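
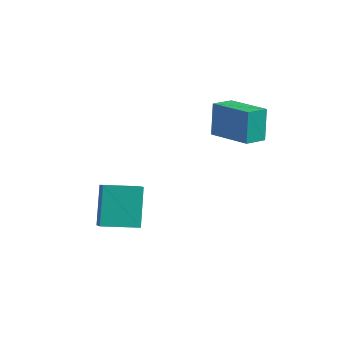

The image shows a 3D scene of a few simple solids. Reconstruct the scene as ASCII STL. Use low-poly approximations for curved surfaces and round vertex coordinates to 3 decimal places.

solid 
facet normal -0.699 0.501 -0.510
outer loop
vertex -4.929 -1.099 -1.913
vertex -3.767 0.249 -2.181
vertex -4.256 -2.048 -3.768
endloop
endfacet
facet normal -0.646 -0.749 0.149
outer loop
vertex -3.613 -2.509 -3.299
vertex -4.929 -1.099 -1.913
vertex -4.256 -2.048 -3.768
endloop
endfacet
facet normal -0.699 0.501 -0.510
outer loop
vertex -4.256 -2.048 -3.768
vertex -3.767 0.249 -2.181
vertex -3.094 -0.7 -4.036
endloop
endfacet
facet normal 0.307 -0.433 -0.847
outer loop
vertex -3.094 -0.7 -4.036
vertex -3.613 -2.509 -3.299
vertex -4.256 -2.048 -3.768
endloop
endfacet
facet normal -0.307 0.433 0.847
outer loop
vertex -4.929 -1.099 -1.913
vertex -3.124 -0.212 -1.712
vertex -3.767 0.249 -2.181
endloop
endfacet
facet normal -0.646 -0.749 0.149
outer loop
vertex -4.286 -1.56 -1.444
vertex -4.929 -1.099 -1.913
vertex -3.613 -2.509 -3.299
endloop
endfacet
facet normal -0.307 0.433 0.847
outer loop
vertex -4.286 -1.56 -1.444
vertex -3.124 -0.212 -1.712
vertex -4.929 -1.099 -1.913
endloop
endfacet
facet normal 0.646 0.749 -0.149
outer loop
vertex -3.767 0.249 -2.181
vertex -3.124 -0.212 -1.712
vertex -3.094 -0.7 -4.036
endloop
endfacet
facet normal 0.307 -0.433 -0.847
outer loop
vertex -2.451 -1.161 -3.567
vertex -3.613 -2.509 -3.299
vertex -3.094 -0.7 -4.036
endloop
endfacet
facet normal 0.646 0.749 -0.149
outer loop
vertex -3.094 -0.7 -4.036
vertex -3.124 -0.212 -1.712
vertex -2.451 -1.161 -3.567
endloop
endfacet
facet normal 0.699 -0.501 0.510
outer loop
vertex -2.451 -1.161 -3.567
vertex -4.286 -1.56 -1.444
vertex -3.613 -2.509 -3.299
endloop
endfacet
facet normal 0.699 -0.501 0.510
outer loop
vertex -3.124 -0.212 -1.712
vertex -4.286 -1.56 -1.444
vertex -2.451 -1.161 -3.567
endloop
endfacet
facet normal -0.983 0.083 -0.164
outer loop
vertex -2.5 3.717 2.084
vertex -2.364 4.843 1.842
vertex -2.249 3.32 0.378
endloop
endfacet
facet normal -0.117 -0.971 0.209
outer loop
vertex -0.096 3.137 0.738
vertex -2.5 3.717 2.084
vertex -2.249 3.32 0.378
endloop
endfacet
facet normal -0.983 0.084 -0.165
outer loop
vertex -2.249 3.32 0.378
vertex -2.364 4.843 1.842
vertex -2.112 4.446 0.136
endloop
endfacet
facet normal 0.142 -0.224 -0.964
outer loop
vertex -2.112 4.446 0.136
vertex -0.096 3.137 0.738
vertex -2.249 3.32 0.378
endloop
endfacet
facet normal -0.142 0.224 0.964
outer loop
vertex -2.5 3.717 2.084
vertex -0.211 4.66 2.202
vertex -2.364 4.843 1.842
endloop
endfacet
facet normal -0.117 -0.971 0.209
outer loop
vertex -0.348 3.534 2.444
vertex -2.5 3.717 2.084
vertex -0.096 3.137 0.738
endloop
endfacet
facet normal -0.142 0.224 0.964
outer loop
vertex -0.348 3.534 2.444
vertex -0.211 4.66 2.202
vertex -2.5 3.717 2.084
endloop
endfacet
facet normal 0.117 0.971 -0.209
outer loop
vertex -2.364 4.843 1.842
vertex -0.211 4.66 2.202
vertex -2.112 4.446 0.136
endloop
endfacet
facet normal 0.142 -0.224 -0.964
outer loop
vertex 0.04 4.263 0.496
vertex -0.096 3.137 0.738
vertex -2.112 4.446 0.136
endloop
endfacet
facet normal 0.117 0.971 -0.209
outer loop
vertex -2.112 4.446 0.136
vertex -0.211 4.66 2.202
vertex 0.04 4.263 0.496
endloop
endfacet
facet normal 0.983 -0.083 0.165
outer loop
vertex 0.04 4.263 0.496
vertex -0.348 3.534 2.444
vertex -0.096 3.137 0.738
endloop
endfacet
facet normal 0.983 -0.084 0.164
outer loop
vertex -0.211 4.66 2.202
vertex -0.348 3.534 2.444
vertex 0.04 4.263 0.496
endloop
endfacet

endsolid


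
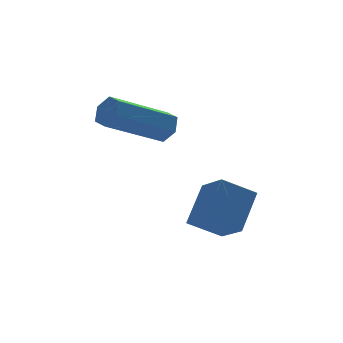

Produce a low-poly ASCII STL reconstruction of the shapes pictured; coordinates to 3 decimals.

solid 
facet normal 0.884 0.136 -0.448
outer loop
vertex 0.75 1.366 1.12
vertex 0.495 1.63 0.697
vertex 0.675 1.921 1.14
endloop
endfacet
facet normal 0.448 0.028 0.893
outer loop
vertex 0.75 1.366 1.12
vertex 0.675 1.921 1.14
vertex -1.08 1.086 2.047
endloop
endfacet
facet normal 0.448 0.028 0.893
outer loop
vertex -1.08 1.086 2.047
vertex 0.675 1.921 1.14
vertex -1.155 1.641 2.067
endloop
endfacet
facet normal -0.884 -0.136 0.447
outer loop
vertex -1.08 1.086 2.047
vertex -1.155 1.641 2.067
vertex -1.335 1.35 1.623
endloop
endfacet
facet normal 0.884 0.136 -0.448
outer loop
vertex 0.675 1.921 1.14
vertex 0.495 1.63 0.697
vertex 0.42 2.184 0.717
endloop
endfacet
facet normal 0.108 0.872 0.477
outer loop
vertex 0.675 1.921 1.14
vertex 0.42 2.184 0.717
vertex -1.155 1.641 2.067
endloop
endfacet
facet normal 0.109 0.872 0.478
outer loop
vertex -1.155 1.641 2.067
vertex 0.42 2.184 0.717
vertex -1.409 1.905 1.643
endloop
endfacet
facet normal -0.885 -0.134 0.447
outer loop
vertex -1.155 1.641 2.067
vertex -1.409 1.905 1.643
vertex -1.335 1.35 1.623
endloop
endfacet
facet normal 0.884 0.136 -0.447
outer loop
vertex 0.42 2.184 0.717
vertex 0.495 1.63 0.697
vertex 0.24 1.894 0.273
endloop
endfacet
facet normal -0.339 0.845 -0.414
outer loop
vertex 0.42 2.184 0.717
vertex 0.24 1.894 0.273
vertex -1.409 1.905 1.643
endloop
endfacet
facet normal -0.340 0.844 -0.416
outer loop
vertex -1.409 1.905 1.643
vertex 0.24 1.894 0.273
vertex -1.59 1.614 1.2
endloop
endfacet
facet normal -0.883 -0.134 0.449
outer loop
vertex -1.409 1.905 1.643
vertex -1.59 1.614 1.2
vertex -1.335 1.35 1.623
endloop
endfacet
facet normal 0.884 0.136 -0.447
outer loop
vertex 0.24 1.894 0.273
vertex 0.495 1.63 0.697
vertex 0.315 1.339 0.253
endloop
endfacet
facet normal -0.448 -0.028 -0.893
outer loop
vertex 0.24 1.894 0.273
vertex 0.315 1.339 0.253
vertex -1.59 1.614 1.2
endloop
endfacet
facet normal -0.448 -0.028 -0.893
outer loop
vertex -1.59 1.614 1.2
vertex 0.315 1.339 0.253
vertex -1.515 1.059 1.18
endloop
endfacet
facet normal -0.884 -0.136 0.448
outer loop
vertex -1.59 1.614 1.2
vertex -1.515 1.059 1.18
vertex -1.335 1.35 1.623
endloop
endfacet
facet normal 0.885 0.134 -0.447
outer loop
vertex 0.315 1.339 0.253
vertex 0.495 1.63 0.697
vertex 0.569 1.075 0.677
endloop
endfacet
facet normal -0.109 -0.872 -0.478
outer loop
vertex 0.315 1.339 0.253
vertex 0.569 1.075 0.677
vertex -1.515 1.059 1.18
endloop
endfacet
facet normal -0.108 -0.872 -0.477
outer loop
vertex -1.515 1.059 1.18
vertex 0.569 1.075 0.677
vertex -1.26 0.796 1.603
endloop
endfacet
facet normal -0.884 -0.136 0.448
outer loop
vertex -1.515 1.059 1.18
vertex -1.26 0.796 1.603
vertex -1.335 1.35 1.623
endloop
endfacet
facet normal 0.883 0.134 -0.449
outer loop
vertex 0.569 1.075 0.677
vertex 0.495 1.63 0.697
vertex 0.75 1.366 1.12
endloop
endfacet
facet normal 0.339 -0.844 0.416
outer loop
vertex 0.569 1.075 0.677
vertex 0.75 1.366 1.12
vertex -1.26 0.796 1.603
endloop
endfacet
facet normal 0.339 -0.845 0.414
outer loop
vertex -1.26 0.796 1.603
vertex 0.75 1.366 1.12
vertex -1.08 1.086 2.047
endloop
endfacet
facet normal -0.884 -0.136 0.447
outer loop
vertex -1.26 0.796 1.603
vertex -1.08 1.086 2.047
vertex -1.335 1.35 1.623
endloop
endfacet
facet normal -0.842 0.183 0.508
outer loop
vertex 0.871 -1.351 -0.31
vertex 0.742 -0.371 -0.877
vertex 0.106 -2.042 -1.33
endloop
endfacet
facet normal 0.113 -0.860 0.498
outer loop
vertex 1.058 -2.249 -1.903
vertex 0.871 -1.351 -0.31
vertex 0.106 -2.042 -1.33
endloop
endfacet
facet normal -0.842 0.183 0.508
outer loop
vertex 0.106 -2.042 -1.33
vertex 0.742 -0.371 -0.877
vertex -0.023 -1.062 -1.897
endloop
endfacet
facet normal -0.527 -0.476 -0.704
outer loop
vertex -0.023 -1.062 -1.897
vertex 1.058 -2.249 -1.903
vertex 0.106 -2.042 -1.33
endloop
endfacet
facet normal 0.527 0.476 0.704
outer loop
vertex 0.871 -1.351 -0.31
vertex 1.694 -0.578 -1.45
vertex 0.742 -0.371 -0.877
endloop
endfacet
facet normal 0.113 -0.860 0.498
outer loop
vertex 1.823 -1.558 -0.883
vertex 0.871 -1.351 -0.31
vertex 1.058 -2.249 -1.903
endloop
endfacet
facet normal 0.527 0.476 0.704
outer loop
vertex 1.823 -1.558 -0.883
vertex 1.694 -0.578 -1.45
vertex 0.871 -1.351 -0.31
endloop
endfacet
facet normal -0.113 0.860 -0.498
outer loop
vertex 0.742 -0.371 -0.877
vertex 1.694 -0.578 -1.45
vertex -0.023 -1.062 -1.897
endloop
endfacet
facet normal -0.527 -0.476 -0.704
outer loop
vertex 0.929 -1.269 -2.47
vertex 1.058 -2.249 -1.903
vertex -0.023 -1.062 -1.897
endloop
endfacet
facet normal -0.113 0.860 -0.498
outer loop
vertex -0.023 -1.062 -1.897
vertex 1.694 -0.578 -1.45
vertex 0.929 -1.269 -2.47
endloop
endfacet
facet normal 0.842 -0.183 -0.508
outer loop
vertex 0.929 -1.269 -2.47
vertex 1.823 -1.558 -0.883
vertex 1.058 -2.249 -1.903
endloop
endfacet
facet normal 0.842 -0.183 -0.508
outer loop
vertex 1.694 -0.578 -1.45
vertex 1.823 -1.558 -0.883
vertex 0.929 -1.269 -2.47
endloop
endfacet

endsolid


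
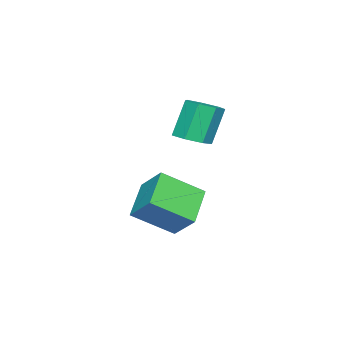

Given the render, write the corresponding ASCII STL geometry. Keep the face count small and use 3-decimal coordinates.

solid 
facet normal 0.363 -0.134 -0.922
outer loop
vertex -1.825 -1.884 1.749
vertex -2.27 -2.604 1.678
vertex -2.505 -1.814 1.471
endloop
endfacet
facet normal 0.138 0.987 -0.088
outer loop
vertex -1.825 -1.884 1.749
vertex -2.505 -1.814 1.471
vertex -2.505 -1.635 3.473
endloop
endfacet
facet normal 0.138 0.987 -0.088
outer loop
vertex -2.505 -1.635 3.473
vertex -2.505 -1.814 1.471
vertex -3.185 -1.565 3.195
endloop
endfacet
facet normal -0.363 0.133 0.922
outer loop
vertex -2.505 -1.635 3.473
vertex -3.185 -1.565 3.195
vertex -2.95 -2.356 3.402
endloop
endfacet
facet normal 0.363 -0.134 -0.922
outer loop
vertex -2.505 -1.814 1.471
vertex -2.27 -2.604 1.678
vertex -3.008 -2.34 1.349
endloop
endfacet
facet normal -0.635 0.689 -0.350
outer loop
vertex -2.505 -1.814 1.471
vertex -3.008 -2.34 1.349
vertex -3.185 -1.565 3.195
endloop
endfacet
facet normal -0.635 0.689 -0.350
outer loop
vertex -3.185 -1.565 3.195
vertex -3.008 -2.34 1.349
vertex -3.688 -2.091 3.073
endloop
endfacet
facet normal -0.363 0.133 0.922
outer loop
vertex -3.185 -1.565 3.195
vertex -3.688 -2.091 3.073
vertex -2.95 -2.356 3.402
endloop
endfacet
facet normal 0.364 -0.132 -0.922
outer loop
vertex -3.008 -2.34 1.349
vertex -2.27 -2.604 1.678
vertex -2.955 -3.065 1.474
endloop
endfacet
facet normal -0.929 -0.128 -0.348
outer loop
vertex -3.008 -2.34 1.349
vertex -2.955 -3.065 1.474
vertex -3.688 -2.091 3.073
endloop
endfacet
facet normal -0.929 -0.128 -0.348
outer loop
vertex -3.688 -2.091 3.073
vertex -2.955 -3.065 1.474
vertex -3.635 -2.816 3.198
endloop
endfacet
facet normal -0.364 0.132 0.922
outer loop
vertex -3.688 -2.091 3.073
vertex -3.635 -2.816 3.198
vertex -2.95 -2.356 3.402
endloop
endfacet
facet normal 0.364 -0.133 -0.922
outer loop
vertex -2.955 -3.065 1.474
vertex -2.27 -2.604 1.678
vertex -2.387 -3.443 1.753
endloop
endfacet
facet normal -0.523 -0.848 -0.084
outer loop
vertex -2.955 -3.065 1.474
vertex -2.387 -3.443 1.753
vertex -3.635 -2.816 3.198
endloop
endfacet
facet normal -0.523 -0.848 -0.083
outer loop
vertex -3.635 -2.816 3.198
vertex -2.387 -3.443 1.753
vertex -3.066 -3.194 3.477
endloop
endfacet
facet normal -0.364 0.133 0.922
outer loop
vertex -3.635 -2.816 3.198
vertex -3.066 -3.194 3.477
vertex -2.95 -2.356 3.402
endloop
endfacet
facet normal 0.363 -0.133 -0.922
outer loop
vertex -2.387 -3.443 1.753
vertex -2.27 -2.604 1.678
vertex -1.73 -3.19 1.975
endloop
endfacet
facet normal 0.276 -0.930 0.243
outer loop
vertex -2.387 -3.443 1.753
vertex -1.73 -3.19 1.975
vertex -3.066 -3.194 3.477
endloop
endfacet
facet normal 0.276 -0.930 0.243
outer loop
vertex -3.066 -3.194 3.477
vertex -1.73 -3.19 1.975
vertex -2.41 -2.941 3.699
endloop
endfacet
facet normal -0.363 0.133 0.922
outer loop
vertex -3.066 -3.194 3.477
vertex -2.41 -2.941 3.699
vertex -2.95 -2.356 3.402
endloop
endfacet
facet normal 0.364 -0.132 -0.922
outer loop
vertex -1.73 -3.19 1.975
vertex -2.27 -2.604 1.678
vertex -1.481 -2.496 1.974
endloop
endfacet
facet normal 0.868 -0.311 0.387
outer loop
vertex -1.73 -3.19 1.975
vertex -1.481 -2.496 1.974
vertex -2.41 -2.941 3.699
endloop
endfacet
facet normal 0.868 -0.312 0.387
outer loop
vertex -2.41 -2.941 3.699
vertex -1.481 -2.496 1.974
vertex -2.16 -2.247 3.698
endloop
endfacet
facet normal -0.364 0.132 0.922
outer loop
vertex -2.41 -2.941 3.699
vertex -2.16 -2.247 3.698
vertex -2.95 -2.356 3.402
endloop
endfacet
facet normal 0.364 -0.134 -0.922
outer loop
vertex -1.481 -2.496 1.974
vertex -2.27 -2.604 1.678
vertex -1.825 -1.884 1.749
endloop
endfacet
facet normal 0.806 0.541 0.239
outer loop
vertex -1.481 -2.496 1.974
vertex -1.825 -1.884 1.749
vertex -2.16 -2.247 3.698
endloop
endfacet
facet normal 0.805 0.542 0.239
outer loop
vertex -2.16 -2.247 3.698
vertex -1.825 -1.884 1.749
vertex -2.505 -1.635 3.473
endloop
endfacet
facet normal -0.364 0.134 0.922
outer loop
vertex -2.16 -2.247 3.698
vertex -2.505 -1.635 3.473
vertex -2.95 -2.356 3.402
endloop
endfacet
facet normal -0.475 0.695 -0.539
outer loop
vertex -1.844 -1.76 -0.892
vertex -0.241 -1.426 -1.874
vertex -2.257 -2.855 -1.939
endloop
endfacet
facet normal -0.840 -0.175 0.514
outer loop
vertex -1.259 -4.314 -0.806
vertex -1.844 -1.76 -0.892
vertex -2.257 -2.855 -1.939
endloop
endfacet
facet normal -0.475 0.695 -0.539
outer loop
vertex -2.257 -2.855 -1.939
vertex -0.241 -1.426 -1.874
vertex -0.654 -2.521 -2.921
endloop
endfacet
facet normal -0.263 -0.698 -0.667
outer loop
vertex -0.654 -2.521 -2.921
vertex -1.259 -4.314 -0.806
vertex -2.257 -2.855 -1.939
endloop
endfacet
facet normal 0.263 0.698 0.667
outer loop
vertex -1.844 -1.76 -0.892
vertex 0.757 -2.885 -0.741
vertex -0.241 -1.426 -1.874
endloop
endfacet
facet normal -0.840 -0.175 0.514
outer loop
vertex -0.846 -3.219 0.241
vertex -1.844 -1.76 -0.892
vertex -1.259 -4.314 -0.806
endloop
endfacet
facet normal 0.263 0.698 0.667
outer loop
vertex -0.846 -3.219 0.241
vertex 0.757 -2.885 -0.741
vertex -1.844 -1.76 -0.892
endloop
endfacet
facet normal 0.840 0.175 -0.514
outer loop
vertex -0.241 -1.426 -1.874
vertex 0.757 -2.885 -0.741
vertex -0.654 -2.521 -2.921
endloop
endfacet
facet normal -0.263 -0.698 -0.667
outer loop
vertex 0.344 -3.98 -1.788
vertex -1.259 -4.314 -0.806
vertex -0.654 -2.521 -2.921
endloop
endfacet
facet normal 0.840 0.175 -0.514
outer loop
vertex -0.654 -2.521 -2.921
vertex 0.757 -2.885 -0.741
vertex 0.344 -3.98 -1.788
endloop
endfacet
facet normal 0.475 -0.695 0.539
outer loop
vertex 0.344 -3.98 -1.788
vertex -0.846 -3.219 0.241
vertex -1.259 -4.314 -0.806
endloop
endfacet
facet normal 0.475 -0.695 0.539
outer loop
vertex 0.757 -2.885 -0.741
vertex -0.846 -3.219 0.241
vertex 0.344 -3.98 -1.788
endloop
endfacet

endsolid


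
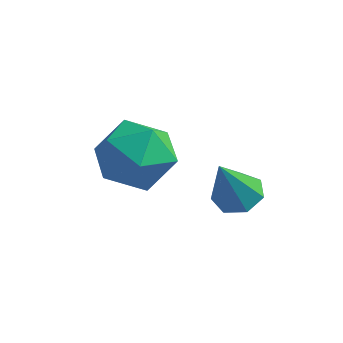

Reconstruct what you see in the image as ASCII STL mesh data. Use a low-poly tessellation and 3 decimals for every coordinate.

solid 
facet normal -0.724 -0.668 0.174
outer loop
vertex -2.86 1.744 -1.227
vertex -2.283 1.079 -1.379
vertex -2.384 1.404 -0.552
endloop
endfacet
facet normal -0.832 -0.071 0.551
outer loop
vertex -2.86 1.744 -1.227
vertex -2.384 1.404 -0.552
vertex -2.501 2.288 -0.615
endloop
endfacet
facet normal -0.876 0.474 0.093
outer loop
vertex -2.86 1.744 -1.227
vertex -2.501 2.288 -0.615
vertex -2.473 2.509 -1.48
endloop
endfacet
facet normal -0.795 0.215 -0.567
outer loop
vertex -2.86 1.744 -1.227
vertex -2.473 2.509 -1.48
vertex -2.338 1.762 -1.952
endloop
endfacet
facet normal -0.701 -0.490 -0.517
outer loop
vertex -2.86 1.744 -1.227
vertex -2.338 1.762 -1.952
vertex -2.283 1.079 -1.379
endloop
endfacet
facet normal -0.260 0.034 0.965
outer loop
vertex -2.501 2.288 -0.615
vertex -2.384 1.404 -0.552
vertex -1.702 1.958 -0.388
endloop
endfacet
facet normal -0.086 -0.931 0.355
outer loop
vertex -2.384 1.404 -0.552
vertex -2.283 1.079 -1.379
vertex -1.567 1.211 -0.86
endloop
endfacet
facet normal -0.049 -0.644 -0.763
outer loop
vertex -2.283 1.079 -1.379
vertex -2.338 1.762 -1.952
vertex -1.539 1.432 -1.725
endloop
endfacet
facet normal -0.201 0.497 -0.844
outer loop
vertex -2.338 1.762 -1.952
vertex -2.473 2.509 -1.48
vertex -1.656 2.316 -1.788
endloop
endfacet
facet normal -0.331 0.917 0.224
outer loop
vertex -2.473 2.509 -1.48
vertex -2.501 2.288 -0.615
vertex -1.757 2.641 -0.961
endloop
endfacet
facet normal 0.795 -0.215 0.567
outer loop
vertex -1.18 1.976 -1.113
vertex -1.702 1.958 -0.388
vertex -1.567 1.211 -0.86
endloop
endfacet
facet normal 0.876 -0.474 -0.093
outer loop
vertex -1.18 1.976 -1.113
vertex -1.567 1.211 -0.86
vertex -1.539 1.432 -1.725
endloop
endfacet
facet normal 0.832 0.071 -0.551
outer loop
vertex -1.18 1.976 -1.113
vertex -1.539 1.432 -1.725
vertex -1.656 2.316 -1.788
endloop
endfacet
facet normal 0.724 0.668 -0.174
outer loop
vertex -1.18 1.976 -1.113
vertex -1.656 2.316 -1.788
vertex -1.757 2.641 -0.961
endloop
endfacet
facet normal 0.701 0.490 0.517
outer loop
vertex -1.18 1.976 -1.113
vertex -1.757 2.641 -0.961
vertex -1.702 1.958 -0.388
endloop
endfacet
facet normal 0.201 -0.497 0.844
outer loop
vertex -1.567 1.211 -0.86
vertex -1.702 1.958 -0.388
vertex -2.384 1.404 -0.552
endloop
endfacet
facet normal 0.331 -0.917 -0.224
outer loop
vertex -1.539 1.432 -1.725
vertex -1.567 1.211 -0.86
vertex -2.283 1.079 -1.379
endloop
endfacet
facet normal 0.260 -0.034 -0.965
outer loop
vertex -1.656 2.316 -1.788
vertex -1.539 1.432 -1.725
vertex -2.338 1.762 -1.952
endloop
endfacet
facet normal 0.086 0.931 -0.355
outer loop
vertex -1.757 2.641 -0.961
vertex -1.656 2.316 -1.788
vertex -2.473 2.509 -1.48
endloop
endfacet
facet normal 0.049 0.644 0.763
outer loop
vertex -1.702 1.958 -0.388
vertex -1.757 2.641 -0.961
vertex -2.501 2.288 -0.615
endloop
endfacet
facet normal 0.107 0.425 -0.899
outer loop
vertex 0.314 2.643 -2.098
vertex -0.22 2.615 -2.175
vertex 0.068 3.014 -1.952
endloop
endfacet
facet normal 0.753 0.262 0.603
outer loop
vertex 0.314 2.643 -2.098
vertex 0.068 3.014 -1.952
vertex -0.36 2.065 -1.005
endloop
endfacet
facet normal 0.109 0.424 -0.899
outer loop
vertex 0.068 3.014 -1.952
vertex -0.22 2.615 -2.175
vertex -0.394 3.086 -1.974
endloop
endfacet
facet normal 0.073 0.688 0.722
outer loop
vertex 0.068 3.014 -1.952
vertex -0.394 3.086 -1.974
vertex -0.36 2.065 -1.005
endloop
endfacet
facet normal 0.108 0.424 -0.899
outer loop
vertex -0.394 3.086 -1.974
vertex -0.22 2.615 -2.175
vertex -0.726 2.803 -2.147
endloop
endfacet
facet normal -0.692 0.485 0.535
outer loop
vertex -0.394 3.086 -1.974
vertex -0.726 2.803 -2.147
vertex -0.36 2.065 -1.005
endloop
endfacet
facet normal 0.108 0.424 -0.899
outer loop
vertex -0.726 2.803 -2.147
vertex -0.22 2.615 -2.175
vertex -0.676 2.379 -2.341
endloop
endfacet
facet normal -0.963 -0.197 0.182
outer loop
vertex -0.726 2.803 -2.147
vertex -0.676 2.379 -2.341
vertex -0.36 2.065 -1.005
endloop
endfacet
facet normal 0.109 0.423 -0.900
outer loop
vertex -0.676 2.379 -2.341
vertex -0.22 2.615 -2.175
vertex -0.283 2.133 -2.409
endloop
endfacet
facet normal -0.538 -0.840 -0.070
outer loop
vertex -0.676 2.379 -2.341
vertex -0.283 2.133 -2.409
vertex -0.36 2.065 -1.005
endloop
endfacet
facet normal 0.107 0.423 -0.900
outer loop
vertex -0.283 2.133 -2.409
vertex -0.22 2.615 -2.175
vertex 0.158 2.251 -2.301
endloop
endfacet
facet normal 0.266 -0.964 -0.032
outer loop
vertex -0.283 2.133 -2.409
vertex 0.158 2.251 -2.301
vertex -0.36 2.065 -1.005
endloop
endfacet
facet normal 0.108 0.423 -0.900
outer loop
vertex 0.158 2.251 -2.301
vertex -0.22 2.615 -2.175
vertex 0.314 2.643 -2.098
endloop
endfacet
facet normal 0.840 -0.473 0.268
outer loop
vertex 0.158 2.251 -2.301
vertex 0.314 2.643 -2.098
vertex -0.36 2.065 -1.005
endloop
endfacet

endsolid


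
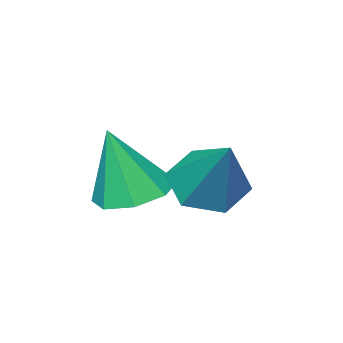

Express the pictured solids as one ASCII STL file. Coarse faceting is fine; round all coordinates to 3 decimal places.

solid 
facet normal -0.250 -0.622 -0.742
outer loop
vertex 1.618 3.533 0.967
vertex 1.074 3.441 1.227
vertex 1.146 3.893 0.824
endloop
endfacet
facet normal 0.634 0.700 -0.328
outer loop
vertex 1.618 3.533 0.967
vertex 1.146 3.893 0.824
vertex 1.426 4.319 2.273
endloop
endfacet
facet normal -0.250 -0.622 -0.742
outer loop
vertex 1.146 3.893 0.824
vertex 1.074 3.441 1.227
vertex 0.603 3.801 1.084
endloop
endfacet
facet normal -0.266 0.937 -0.224
outer loop
vertex 1.146 3.893 0.824
vertex 0.603 3.801 1.084
vertex 1.426 4.319 2.273
endloop
endfacet
facet normal -0.250 -0.622 -0.742
outer loop
vertex 0.603 3.801 1.084
vertex 1.074 3.441 1.227
vertex 0.53 3.349 1.487
endloop
endfacet
facet normal -0.812 0.456 0.364
outer loop
vertex 0.603 3.801 1.084
vertex 0.53 3.349 1.487
vertex 1.426 4.319 2.273
endloop
endfacet
facet normal -0.249 -0.623 -0.741
outer loop
vertex 0.53 3.349 1.487
vertex 1.074 3.441 1.227
vertex 1.002 2.989 1.631
endloop
endfacet
facet normal -0.459 -0.263 0.848
outer loop
vertex 0.53 3.349 1.487
vertex 1.002 2.989 1.631
vertex 1.426 4.319 2.273
endloop
endfacet
facet normal -0.249 -0.623 -0.741
outer loop
vertex 1.002 2.989 1.631
vertex 1.074 3.441 1.227
vertex 1.546 3.082 1.37
endloop
endfacet
facet normal 0.443 -0.500 0.744
outer loop
vertex 1.002 2.989 1.631
vertex 1.546 3.082 1.37
vertex 1.426 4.319 2.273
endloop
endfacet
facet normal -0.249 -0.623 -0.742
outer loop
vertex 1.546 3.082 1.37
vertex 1.074 3.441 1.227
vertex 1.618 3.533 0.967
endloop
endfacet
facet normal 0.988 -0.018 0.156
outer loop
vertex 1.546 3.082 1.37
vertex 1.618 3.533 0.967
vertex 1.426 4.319 2.273
endloop
endfacet
facet normal -0.244 0.172 -0.954
outer loop
vertex 2.211 2.299 0.758
vertex 1.74 2.657 0.943
vertex 2.337 2.754 0.808
endloop
endfacet
facet normal 0.949 -0.279 0.149
outer loop
vertex 2.211 2.299 0.758
vertex 2.337 2.754 0.808
vertex 2.04 2.443 2.117
endloop
endfacet
facet normal -0.244 0.174 -0.954
outer loop
vertex 2.337 2.754 0.808
vertex 1.74 2.657 0.943
vertex 2.113 3.152 0.938
endloop
endfacet
facet normal 0.871 0.395 0.292
outer loop
vertex 2.337 2.754 0.808
vertex 2.113 3.152 0.938
vertex 2.04 2.443 2.117
endloop
endfacet
facet normal -0.244 0.175 -0.954
outer loop
vertex 2.113 3.152 0.938
vertex 1.74 2.657 0.943
vertex 1.671 3.26 1.071
endloop
endfacet
facet normal 0.345 0.795 0.499
outer loop
vertex 2.113 3.152 0.938
vertex 1.671 3.26 1.071
vertex 2.04 2.443 2.117
endloop
endfacet
facet normal -0.244 0.175 -0.954
outer loop
vertex 1.671 3.26 1.071
vertex 1.74 2.657 0.943
vertex 1.269 3.014 1.129
endloop
endfacet
facet normal -0.326 0.686 0.651
outer loop
vertex 1.671 3.26 1.071
vertex 1.269 3.014 1.129
vertex 2.04 2.443 2.117
endloop
endfacet
facet normal -0.244 0.175 -0.954
outer loop
vertex 1.269 3.014 1.129
vertex 1.74 2.657 0.943
vertex 1.143 2.56 1.078
endloop
endfacet
facet normal -0.743 0.132 0.656
outer loop
vertex 1.269 3.014 1.129
vertex 1.143 2.56 1.078
vertex 2.04 2.443 2.117
endloop
endfacet
facet normal -0.244 0.172 -0.954
outer loop
vertex 1.143 2.56 1.078
vertex 1.74 2.657 0.943
vertex 1.367 2.162 0.949
endloop
endfacet
facet normal -0.666 -0.541 0.514
outer loop
vertex 1.143 2.56 1.078
vertex 1.367 2.162 0.949
vertex 2.04 2.443 2.117
endloop
endfacet
facet normal -0.245 0.173 -0.954
outer loop
vertex 1.367 2.162 0.949
vertex 1.74 2.657 0.943
vertex 1.809 2.054 0.816
endloop
endfacet
facet normal -0.138 -0.942 0.306
outer loop
vertex 1.367 2.162 0.949
vertex 1.809 2.054 0.816
vertex 2.04 2.443 2.117
endloop
endfacet
facet normal -0.243 0.173 -0.954
outer loop
vertex 1.809 2.054 0.816
vertex 1.74 2.657 0.943
vertex 2.211 2.299 0.758
endloop
endfacet
facet normal 0.530 -0.833 0.155
outer loop
vertex 1.809 2.054 0.816
vertex 2.211 2.299 0.758
vertex 2.04 2.443 2.117
endloop
endfacet

endsolid


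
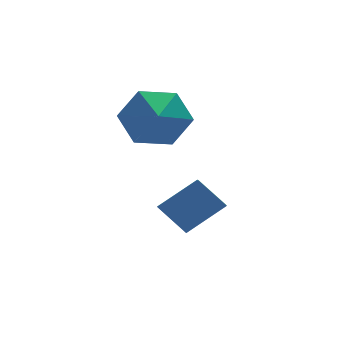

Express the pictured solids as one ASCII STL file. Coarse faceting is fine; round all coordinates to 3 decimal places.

solid 
facet normal -0.502 0.514 0.696
outer loop
vertex 1.358 -3.688 0.992
vertex 1.954 -2.259 0.367
vertex 0.263 -3.604 0.14
endloop
endfacet
facet normal -0.357 -0.856 0.375
outer loop
vertex 0.846 -4.201 -0.667
vertex 1.358 -3.688 0.992
vertex 0.263 -3.604 0.14
endloop
endfacet
facet normal -0.502 0.514 0.695
outer loop
vertex 0.263 -3.604 0.14
vertex 1.954 -2.259 0.367
vertex 0.86 -2.175 -0.486
endloop
endfacet
facet normal -0.787 0.060 -0.613
outer loop
vertex 0.86 -2.175 -0.486
vertex 0.846 -4.201 -0.667
vertex 0.263 -3.604 0.14
endloop
endfacet
facet normal 0.787 -0.060 0.613
outer loop
vertex 1.358 -3.688 0.992
vertex 2.537 -2.856 -0.44
vertex 1.954 -2.259 0.367
endloop
endfacet
facet normal -0.358 -0.855 0.375
outer loop
vertex 1.94 -4.285 0.186
vertex 1.358 -3.688 0.992
vertex 0.846 -4.201 -0.667
endloop
endfacet
facet normal 0.788 -0.060 0.613
outer loop
vertex 1.94 -4.285 0.186
vertex 2.537 -2.856 -0.44
vertex 1.358 -3.688 0.992
endloop
endfacet
facet normal 0.358 0.855 -0.374
outer loop
vertex 1.954 -2.259 0.367
vertex 2.537 -2.856 -0.44
vertex 0.86 -2.175 -0.486
endloop
endfacet
facet normal -0.788 0.060 -0.613
outer loop
vertex 1.442 -2.772 -1.292
vertex 0.846 -4.201 -0.667
vertex 0.86 -2.175 -0.486
endloop
endfacet
facet normal 0.358 0.855 -0.375
outer loop
vertex 0.86 -2.175 -0.486
vertex 2.537 -2.856 -0.44
vertex 1.442 -2.772 -1.292
endloop
endfacet
facet normal 0.503 -0.514 -0.695
outer loop
vertex 1.442 -2.772 -1.292
vertex 1.94 -4.285 0.186
vertex 0.846 -4.201 -0.667
endloop
endfacet
facet normal 0.502 -0.514 -0.696
outer loop
vertex 2.537 -2.856 -0.44
vertex 1.94 -4.285 0.186
vertex 1.442 -2.772 -1.292
endloop
endfacet
facet normal 0.280 0.894 -0.348
outer loop
vertex 1.809 -0.676 1.183
vertex 1.478 -0.218 2.092
vertex 2.486 -0.568 2.005
endloop
endfacet
facet normal 0.510 -0.801 -0.315
outer loop
vertex 1.809 -0.676 1.183
vertex 2.486 -0.568 2.005
vertex 0.982 -1.802 2.708
endloop
endfacet
facet normal 0.281 0.895 -0.348
outer loop
vertex 2.486 -0.568 2.005
vertex 1.478 -0.218 2.092
vertex 2.155 -0.111 2.914
endloop
endfacet
facet normal 0.675 -0.531 0.513
outer loop
vertex 2.486 -0.568 2.005
vertex 2.155 -0.111 2.914
vertex 0.982 -1.802 2.708
endloop
endfacet
facet normal 0.281 0.895 -0.348
outer loop
vertex 2.155 -0.111 2.914
vertex 1.478 -0.218 2.092
vertex 1.148 0.239 3.001
endloop
endfacet
facet normal 0.035 -0.145 0.989
outer loop
vertex 2.155 -0.111 2.914
vertex 1.148 0.239 3.001
vertex 0.982 -1.802 2.708
endloop
endfacet
facet normal 0.280 0.895 -0.348
outer loop
vertex 1.148 0.239 3.001
vertex 1.478 -0.218 2.092
vertex 0.471 0.131 2.179
endloop
endfacet
facet normal -0.770 -0.029 0.638
outer loop
vertex 1.148 0.239 3.001
vertex 0.471 0.131 2.179
vertex 0.982 -1.802 2.708
endloop
endfacet
facet normal 0.280 0.895 -0.348
outer loop
vertex 0.471 0.131 2.179
vertex 1.478 -0.218 2.092
vertex 0.802 -0.326 1.27
endloop
endfacet
facet normal -0.935 -0.299 -0.190
outer loop
vertex 0.471 0.131 2.179
vertex 0.802 -0.326 1.27
vertex 0.982 -1.802 2.708
endloop
endfacet
facet normal 0.281 0.894 -0.348
outer loop
vertex 0.802 -0.326 1.27
vertex 1.478 -0.218 2.092
vertex 1.809 -0.676 1.183
endloop
endfacet
facet normal -0.296 -0.685 -0.666
outer loop
vertex 0.802 -0.326 1.27
vertex 1.809 -0.676 1.183
vertex 0.982 -1.802 2.708
endloop
endfacet

endsolid


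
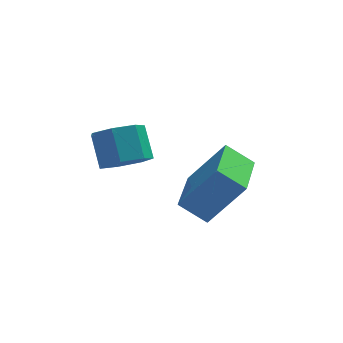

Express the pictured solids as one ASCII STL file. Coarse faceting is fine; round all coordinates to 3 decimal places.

solid 
facet normal -0.772 0.245 0.587
outer loop
vertex 2.972 2.639 -1.653
vertex 3.431 4.605 -1.871
vertex 1.801 2.738 -3.234
endloop
endfacet
facet normal -0.227 -0.968 0.107
outer loop
vertex 2.689 2.455 -3.909
vertex 2.972 2.639 -1.653
vertex 1.801 2.738 -3.234
endloop
endfacet
facet normal -0.772 0.246 0.586
outer loop
vertex 1.801 2.738 -3.234
vertex 3.431 4.605 -1.871
vertex 2.261 4.703 -3.452
endloop
endfacet
facet normal -0.594 0.050 -0.803
outer loop
vertex 2.261 4.703 -3.452
vertex 2.689 2.455 -3.909
vertex 1.801 2.738 -3.234
endloop
endfacet
facet normal 0.594 -0.050 0.803
outer loop
vertex 2.972 2.639 -1.653
vertex 4.319 4.322 -2.546
vertex 3.431 4.605 -1.871
endloop
endfacet
facet normal -0.226 -0.968 0.107
outer loop
vertex 3.859 2.357 -2.328
vertex 2.972 2.639 -1.653
vertex 2.689 2.455 -3.909
endloop
endfacet
facet normal 0.595 -0.050 0.802
outer loop
vertex 3.859 2.357 -2.328
vertex 4.319 4.322 -2.546
vertex 2.972 2.639 -1.653
endloop
endfacet
facet normal 0.227 0.968 -0.108
outer loop
vertex 3.431 4.605 -1.871
vertex 4.319 4.322 -2.546
vertex 2.261 4.703 -3.452
endloop
endfacet
facet normal -0.595 0.050 -0.802
outer loop
vertex 3.148 4.421 -4.127
vertex 2.689 2.455 -3.909
vertex 2.261 4.703 -3.452
endloop
endfacet
facet normal 0.226 0.968 -0.107
outer loop
vertex 2.261 4.703 -3.452
vertex 4.319 4.322 -2.546
vertex 3.148 4.421 -4.127
endloop
endfacet
facet normal 0.772 -0.245 -0.586
outer loop
vertex 3.148 4.421 -4.127
vertex 3.859 2.357 -2.328
vertex 2.689 2.455 -3.909
endloop
endfacet
facet normal 0.772 -0.246 -0.587
outer loop
vertex 4.319 4.322 -2.546
vertex 3.859 2.357 -2.328
vertex 3.148 4.421 -4.127
endloop
endfacet
facet normal 0.175 -0.645 -0.744
outer loop
vertex 0.717 2.666 -1.179
vertex 0.209 2.097 -0.805
vertex 0.006 2.696 -1.372
endloop
endfacet
facet normal 0.199 0.763 -0.615
outer loop
vertex 0.717 2.666 -1.179
vertex 0.006 2.696 -1.372
vertex 0.499 3.472 -0.249
endloop
endfacet
facet normal 0.200 0.763 -0.615
outer loop
vertex 0.499 3.472 -0.249
vertex 0.006 2.696 -1.372
vertex -0.212 3.503 -0.442
endloop
endfacet
facet normal -0.174 0.645 0.744
outer loop
vertex 0.499 3.472 -0.249
vertex -0.212 3.503 -0.442
vertex -0.009 2.903 0.125
endloop
endfacet
facet normal 0.175 -0.645 -0.744
outer loop
vertex 0.006 2.696 -1.372
vertex 0.209 2.097 -0.805
vertex -0.552 2.275 -1.138
endloop
endfacet
facet normal -0.630 0.508 -0.588
outer loop
vertex 0.006 2.696 -1.372
vertex -0.552 2.275 -1.138
vertex -0.212 3.503 -0.442
endloop
endfacet
facet normal -0.630 0.508 -0.588
outer loop
vertex -0.212 3.503 -0.442
vertex -0.552 2.275 -1.138
vertex -0.77 3.081 -0.208
endloop
endfacet
facet normal -0.175 0.644 0.744
outer loop
vertex -0.212 3.503 -0.442
vertex -0.77 3.081 -0.208
vertex -0.009 2.903 0.125
endloop
endfacet
facet normal 0.175 -0.645 -0.744
outer loop
vertex -0.552 2.275 -1.138
vertex 0.209 2.097 -0.805
vertex -0.537 1.72 -0.653
endloop
endfacet
facet normal -0.984 -0.130 -0.118
outer loop
vertex -0.552 2.275 -1.138
vertex -0.537 1.72 -0.653
vertex -0.77 3.081 -0.208
endloop
endfacet
facet normal -0.984 -0.130 -0.118
outer loop
vertex -0.77 3.081 -0.208
vertex -0.537 1.72 -0.653
vertex -0.755 2.526 0.277
endloop
endfacet
facet normal -0.175 0.645 0.744
outer loop
vertex -0.77 3.081 -0.208
vertex -0.755 2.526 0.277
vertex -0.009 2.903 0.125
endloop
endfacet
facet normal 0.174 -0.645 -0.744
outer loop
vertex -0.537 1.72 -0.653
vertex 0.209 2.097 -0.805
vertex 0.04 1.448 -0.282
endloop
endfacet
facet normal -0.598 -0.670 0.440
outer loop
vertex -0.537 1.72 -0.653
vertex 0.04 1.448 -0.282
vertex -0.755 2.526 0.277
endloop
endfacet
facet normal -0.598 -0.670 0.440
outer loop
vertex -0.755 2.526 0.277
vertex 0.04 1.448 -0.282
vertex -0.178 2.254 0.648
endloop
endfacet
facet normal -0.174 0.645 0.744
outer loop
vertex -0.755 2.526 0.277
vertex -0.178 2.254 0.648
vertex -0.009 2.903 0.125
endloop
endfacet
facet normal 0.175 -0.645 -0.744
outer loop
vertex 0.04 1.448 -0.282
vertex 0.209 2.097 -0.805
vertex 0.744 1.665 -0.305
endloop
endfacet
facet normal 0.239 -0.705 0.667
outer loop
vertex 0.04 1.448 -0.282
vertex 0.744 1.665 -0.305
vertex -0.178 2.254 0.648
endloop
endfacet
facet normal 0.239 -0.705 0.667
outer loop
vertex -0.178 2.254 0.648
vertex 0.744 1.665 -0.305
vertex 0.526 2.471 0.625
endloop
endfacet
facet normal -0.175 0.645 0.744
outer loop
vertex -0.178 2.254 0.648
vertex 0.526 2.471 0.625
vertex -0.009 2.903 0.125
endloop
endfacet
facet normal 0.175 -0.645 -0.744
outer loop
vertex 0.744 1.665 -0.305
vertex 0.209 2.097 -0.805
vertex 1.046 2.207 -0.704
endloop
endfacet
facet normal 0.896 -0.210 0.392
outer loop
vertex 0.744 1.665 -0.305
vertex 1.046 2.207 -0.704
vertex 0.526 2.471 0.625
endloop
endfacet
facet normal 0.896 -0.210 0.392
outer loop
vertex 0.526 2.471 0.625
vertex 1.046 2.207 -0.704
vertex 0.828 3.013 0.226
endloop
endfacet
facet normal -0.175 0.645 0.744
outer loop
vertex 0.526 2.471 0.625
vertex 0.828 3.013 0.226
vertex -0.009 2.903 0.125
endloop
endfacet
facet normal 0.175 -0.645 -0.744
outer loop
vertex 1.046 2.207 -0.704
vertex 0.209 2.097 -0.805
vertex 0.717 2.666 -1.179
endloop
endfacet
facet normal 0.878 0.444 -0.179
outer loop
vertex 1.046 2.207 -0.704
vertex 0.717 2.666 -1.179
vertex 0.828 3.013 0.226
endloop
endfacet
facet normal 0.878 0.444 -0.179
outer loop
vertex 0.828 3.013 0.226
vertex 0.717 2.666 -1.179
vertex 0.499 3.472 -0.249
endloop
endfacet
facet normal -0.175 0.645 0.744
outer loop
vertex 0.828 3.013 0.226
vertex 0.499 3.472 -0.249
vertex -0.009 2.903 0.125
endloop
endfacet

endsolid


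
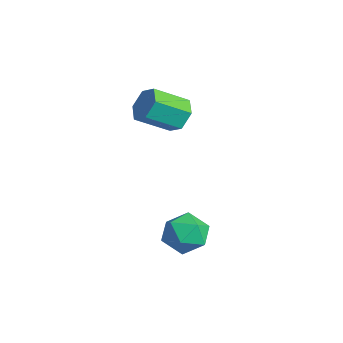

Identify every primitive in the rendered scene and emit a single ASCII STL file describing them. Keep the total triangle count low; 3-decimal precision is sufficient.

solid 
facet normal -0.515 0.780 0.355
outer loop
vertex -0.315 2.607 -2.172
vertex 0.072 2.358 -1.065
vertex 0.703 3.095 -1.769
endloop
endfacet
facet normal -0.305 0.898 -0.317
outer loop
vertex -0.315 2.607 -2.172
vertex 0.703 3.095 -1.769
vertex 0.642 2.678 -2.891
endloop
endfacet
facet normal -0.574 0.379 -0.726
outer loop
vertex -0.315 2.607 -2.172
vertex 0.642 2.678 -2.891
vertex -0.027 1.684 -2.881
endloop
endfacet
facet normal -0.950 -0.061 -0.307
outer loop
vertex -0.315 2.607 -2.172
vertex -0.027 1.684 -2.881
vertex -0.379 1.486 -1.752
endloop
endfacet
facet normal -0.913 0.188 0.361
outer loop
vertex -0.315 2.607 -2.172
vertex -0.379 1.486 -1.752
vertex 0.072 2.358 -1.065
endloop
endfacet
facet normal 0.406 0.849 -0.338
outer loop
vertex 0.642 2.678 -2.891
vertex 0.703 3.095 -1.769
vertex 1.619 2.474 -2.228
endloop
endfacet
facet normal 0.067 0.659 0.749
outer loop
vertex 0.703 3.095 -1.769
vertex 0.072 2.358 -1.065
vertex 1.267 2.276 -1.099
endloop
endfacet
facet normal -0.578 -0.299 0.759
outer loop
vertex 0.072 2.358 -1.065
vertex -0.379 1.486 -1.752
vertex 0.598 1.282 -1.089
endloop
endfacet
facet normal -0.636 -0.701 -0.321
outer loop
vertex -0.379 1.486 -1.752
vertex -0.027 1.684 -2.881
vertex 0.537 0.865 -2.211
endloop
endfacet
facet normal -0.028 0.009 -1.000
outer loop
vertex -0.027 1.684 -2.881
vertex 0.642 2.678 -2.891
vertex 1.168 1.602 -2.915
endloop
endfacet
facet normal 0.950 0.061 0.307
outer loop
vertex 1.555 1.353 -1.808
vertex 1.619 2.474 -2.228
vertex 1.267 2.276 -1.099
endloop
endfacet
facet normal 0.574 -0.379 0.726
outer loop
vertex 1.555 1.353 -1.808
vertex 1.267 2.276 -1.099
vertex 0.598 1.282 -1.089
endloop
endfacet
facet normal 0.305 -0.898 0.317
outer loop
vertex 1.555 1.353 -1.808
vertex 0.598 1.282 -1.089
vertex 0.537 0.865 -2.211
endloop
endfacet
facet normal 0.515 -0.780 -0.355
outer loop
vertex 1.555 1.353 -1.808
vertex 0.537 0.865 -2.211
vertex 1.168 1.602 -2.915
endloop
endfacet
facet normal 0.913 -0.188 -0.361
outer loop
vertex 1.555 1.353 -1.808
vertex 1.168 1.602 -2.915
vertex 1.619 2.474 -2.228
endloop
endfacet
facet normal 0.636 0.701 0.321
outer loop
vertex 1.267 2.276 -1.099
vertex 1.619 2.474 -2.228
vertex 0.703 3.095 -1.769
endloop
endfacet
facet normal 0.028 -0.009 1.000
outer loop
vertex 0.598 1.282 -1.089
vertex 1.267 2.276 -1.099
vertex 0.072 2.358 -1.065
endloop
endfacet
facet normal -0.406 -0.849 0.338
outer loop
vertex 0.537 0.865 -2.211
vertex 0.598 1.282 -1.089
vertex -0.379 1.486 -1.752
endloop
endfacet
facet normal -0.067 -0.659 -0.749
outer loop
vertex 1.168 1.602 -2.915
vertex 0.537 0.865 -2.211
vertex -0.027 1.684 -2.881
endloop
endfacet
facet normal 0.578 0.299 -0.759
outer loop
vertex 1.619 2.474 -2.228
vertex 1.168 1.602 -2.915
vertex 0.642 2.678 -2.891
endloop
endfacet
facet normal 0.101 0.846 -0.523
outer loop
vertex -3.07 3.862 3.226
vertex -3.87 3.628 2.692
vertex -3.967 4.154 3.525
endloop
endfacet
facet normal 0.410 0.444 0.797
outer loop
vertex -3.07 3.862 3.226
vertex -3.967 4.154 3.525
vertex -3.269 2.187 4.261
endloop
endfacet
facet normal 0.410 0.444 0.797
outer loop
vertex -3.269 2.187 4.261
vertex -3.967 4.154 3.525
vertex -4.167 2.478 4.561
endloop
endfacet
facet normal -0.100 -0.847 0.523
outer loop
vertex -3.269 2.187 4.261
vertex -4.167 2.478 4.561
vertex -4.07 1.952 3.728
endloop
endfacet
facet normal 0.101 0.846 -0.523
outer loop
vertex -3.967 4.154 3.525
vertex -3.87 3.628 2.692
vertex -4.768 3.92 2.992
endloop
endfacet
facet normal -0.579 0.478 0.661
outer loop
vertex -3.967 4.154 3.525
vertex -4.768 3.92 2.992
vertex -4.167 2.478 4.561
endloop
endfacet
facet normal -0.580 0.477 0.660
outer loop
vertex -4.167 2.478 4.561
vertex -4.768 3.92 2.992
vertex -4.967 2.244 4.027
endloop
endfacet
facet normal -0.101 -0.846 0.523
outer loop
vertex -4.167 2.478 4.561
vertex -4.967 2.244 4.027
vertex -4.07 1.952 3.728
endloop
endfacet
facet normal 0.100 0.846 -0.524
outer loop
vertex -4.768 3.92 2.992
vertex -3.87 3.628 2.692
vertex -4.671 3.393 2.159
endloop
endfacet
facet normal -0.990 0.033 -0.136
outer loop
vertex -4.768 3.92 2.992
vertex -4.671 3.393 2.159
vertex -4.967 2.244 4.027
endloop
endfacet
facet normal -0.990 0.033 -0.136
outer loop
vertex -4.967 2.244 4.027
vertex -4.671 3.393 2.159
vertex -4.87 1.718 3.194
endloop
endfacet
facet normal -0.101 -0.846 0.523
outer loop
vertex -4.967 2.244 4.027
vertex -4.87 1.718 3.194
vertex -4.07 1.952 3.728
endloop
endfacet
facet normal 0.100 0.847 -0.523
outer loop
vertex -4.671 3.393 2.159
vertex -3.87 3.628 2.692
vertex -3.773 3.102 1.859
endloop
endfacet
facet normal -0.410 -0.444 -0.797
outer loop
vertex -4.671 3.393 2.159
vertex -3.773 3.102 1.859
vertex -4.87 1.718 3.194
endloop
endfacet
facet normal -0.410 -0.444 -0.797
outer loop
vertex -4.87 1.718 3.194
vertex -3.773 3.102 1.859
vertex -3.973 1.426 2.895
endloop
endfacet
facet normal -0.101 -0.846 0.523
outer loop
vertex -4.87 1.718 3.194
vertex -3.973 1.426 2.895
vertex -4.07 1.952 3.728
endloop
endfacet
facet normal 0.101 0.846 -0.523
outer loop
vertex -3.773 3.102 1.859
vertex -3.87 3.628 2.692
vertex -2.973 3.336 2.393
endloop
endfacet
facet normal 0.580 -0.477 -0.660
outer loop
vertex -3.773 3.102 1.859
vertex -2.973 3.336 2.393
vertex -3.973 1.426 2.895
endloop
endfacet
facet normal 0.579 -0.477 -0.661
outer loop
vertex -3.973 1.426 2.895
vertex -2.973 3.336 2.393
vertex -3.172 1.66 3.428
endloop
endfacet
facet normal -0.101 -0.846 0.523
outer loop
vertex -3.973 1.426 2.895
vertex -3.172 1.66 3.428
vertex -4.07 1.952 3.728
endloop
endfacet
facet normal 0.101 0.846 -0.523
outer loop
vertex -2.973 3.336 2.393
vertex -3.87 3.628 2.692
vertex -3.07 3.862 3.226
endloop
endfacet
facet normal 0.990 -0.033 0.136
outer loop
vertex -2.973 3.336 2.393
vertex -3.07 3.862 3.226
vertex -3.172 1.66 3.428
endloop
endfacet
facet normal 0.990 -0.033 0.136
outer loop
vertex -3.172 1.66 3.428
vertex -3.07 3.862 3.226
vertex -3.269 2.187 4.261
endloop
endfacet
facet normal -0.100 -0.846 0.524
outer loop
vertex -3.172 1.66 3.428
vertex -3.269 2.187 4.261
vertex -4.07 1.952 3.728
endloop
endfacet

endsolid


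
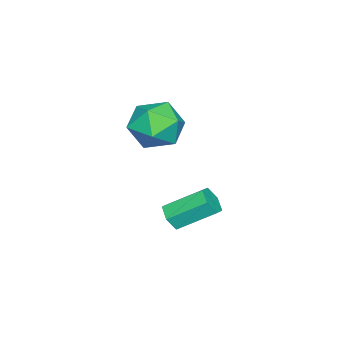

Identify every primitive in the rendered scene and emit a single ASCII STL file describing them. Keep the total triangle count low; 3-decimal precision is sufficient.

solid 
facet normal 0.295 -0.783 -0.547
outer loop
vertex 4.051 -1.738 -2.876
vertex 3.482 -1.783 -3.118
vertex 3.91 -1.429 -3.394
endloop
endfacet
facet normal 0.928 0.371 -0.031
outer loop
vertex 4.051 -1.738 -2.876
vertex 3.91 -1.429 -3.394
vertex 3.567 -0.452 -1.979
endloop
endfacet
facet normal 0.928 0.372 -0.032
outer loop
vertex 3.567 -0.452 -1.979
vertex 3.91 -1.429 -3.394
vertex 3.426 -0.144 -2.498
endloop
endfacet
facet normal -0.295 0.784 0.546
outer loop
vertex 3.567 -0.452 -1.979
vertex 3.426 -0.144 -2.498
vertex 2.998 -0.497 -2.222
endloop
endfacet
facet normal 0.295 -0.783 -0.547
outer loop
vertex 3.91 -1.429 -3.394
vertex 3.482 -1.783 -3.118
vertex 3.341 -1.474 -3.637
endloop
endfacet
facet normal 0.267 0.617 -0.740
outer loop
vertex 3.91 -1.429 -3.394
vertex 3.341 -1.474 -3.637
vertex 3.426 -0.144 -2.498
endloop
endfacet
facet normal 0.267 0.617 -0.740
outer loop
vertex 3.426 -0.144 -2.498
vertex 3.341 -1.474 -3.637
vertex 2.857 -0.189 -2.741
endloop
endfacet
facet normal -0.295 0.784 0.546
outer loop
vertex 3.426 -0.144 -2.498
vertex 2.857 -0.189 -2.741
vertex 2.998 -0.497 -2.222
endloop
endfacet
facet normal 0.295 -0.783 -0.547
outer loop
vertex 3.341 -1.474 -3.637
vertex 3.482 -1.783 -3.118
vertex 2.913 -1.828 -3.361
endloop
endfacet
facet normal -0.661 0.246 -0.709
outer loop
vertex 3.341 -1.474 -3.637
vertex 2.913 -1.828 -3.361
vertex 2.857 -0.189 -2.741
endloop
endfacet
facet normal -0.661 0.246 -0.709
outer loop
vertex 2.857 -0.189 -2.741
vertex 2.913 -1.828 -3.361
vertex 2.429 -0.542 -2.464
endloop
endfacet
facet normal -0.294 0.785 0.546
outer loop
vertex 2.857 -0.189 -2.741
vertex 2.429 -0.542 -2.464
vertex 2.998 -0.497 -2.222
endloop
endfacet
facet normal 0.295 -0.784 -0.546
outer loop
vertex 2.913 -1.828 -3.361
vertex 3.482 -1.783 -3.118
vertex 3.054 -2.136 -2.842
endloop
endfacet
facet normal -0.928 -0.371 0.032
outer loop
vertex 2.913 -1.828 -3.361
vertex 3.054 -2.136 -2.842
vertex 2.429 -0.542 -2.464
endloop
endfacet
facet normal -0.928 -0.371 0.031
outer loop
vertex 2.429 -0.542 -2.464
vertex 3.054 -2.136 -2.842
vertex 2.57 -0.851 -1.946
endloop
endfacet
facet normal -0.295 0.783 0.547
outer loop
vertex 2.429 -0.542 -2.464
vertex 2.57 -0.851 -1.946
vertex 2.998 -0.497 -2.222
endloop
endfacet
facet normal 0.295 -0.784 -0.546
outer loop
vertex 3.054 -2.136 -2.842
vertex 3.482 -1.783 -3.118
vertex 3.623 -2.091 -2.599
endloop
endfacet
facet normal -0.267 -0.617 0.740
outer loop
vertex 3.054 -2.136 -2.842
vertex 3.623 -2.091 -2.599
vertex 2.57 -0.851 -1.946
endloop
endfacet
facet normal -0.267 -0.617 0.740
outer loop
vertex 2.57 -0.851 -1.946
vertex 3.623 -2.091 -2.599
vertex 3.139 -0.806 -1.703
endloop
endfacet
facet normal -0.295 0.783 0.547
outer loop
vertex 2.57 -0.851 -1.946
vertex 3.139 -0.806 -1.703
vertex 2.998 -0.497 -2.222
endloop
endfacet
facet normal 0.294 -0.785 -0.546
outer loop
vertex 3.623 -2.091 -2.599
vertex 3.482 -1.783 -3.118
vertex 4.051 -1.738 -2.876
endloop
endfacet
facet normal 0.661 -0.245 0.709
outer loop
vertex 3.623 -2.091 -2.599
vertex 4.051 -1.738 -2.876
vertex 3.139 -0.806 -1.703
endloop
endfacet
facet normal 0.661 -0.246 0.709
outer loop
vertex 3.139 -0.806 -1.703
vertex 4.051 -1.738 -2.876
vertex 3.567 -0.452 -1.979
endloop
endfacet
facet normal -0.295 0.783 0.547
outer loop
vertex 3.139 -0.806 -1.703
vertex 3.567 -0.452 -1.979
vertex 2.998 -0.497 -2.222
endloop
endfacet
facet normal -0.575 -0.818 0.001
outer loop
vertex 2.141 -2.838 1.051
vertex 2.962 -3.415 0.59
vertex 2.878 -3.355 1.689
endloop
endfacet
facet normal -0.744 -0.389 0.544
outer loop
vertex 2.141 -2.838 1.051
vertex 2.878 -3.355 1.689
vertex 2.538 -2.338 1.951
endloop
endfacet
facet normal -0.930 0.246 0.274
outer loop
vertex 2.141 -2.838 1.051
vertex 2.538 -2.338 1.951
vertex 2.413 -1.768 1.014
endloop
endfacet
facet normal -0.875 0.207 -0.437
outer loop
vertex 2.141 -2.838 1.051
vertex 2.413 -1.768 1.014
vertex 2.675 -2.434 0.173
endloop
endfacet
facet normal -0.656 -0.450 -0.606
outer loop
vertex 2.141 -2.838 1.051
vertex 2.675 -2.434 0.173
vertex 2.962 -3.415 0.59
endloop
endfacet
facet normal -0.159 -0.296 0.942
outer loop
vertex 2.538 -2.338 1.951
vertex 2.878 -3.355 1.689
vertex 3.605 -2.606 2.047
endloop
endfacet
facet normal 0.114 -0.992 0.063
outer loop
vertex 2.878 -3.355 1.689
vertex 2.962 -3.415 0.59
vertex 3.867 -3.272 1.206
endloop
endfacet
facet normal -0.017 -0.395 -0.918
outer loop
vertex 2.962 -3.415 0.59
vertex 2.675 -2.434 0.173
vertex 3.742 -2.702 0.269
endloop
endfacet
facet normal -0.371 0.668 -0.645
outer loop
vertex 2.675 -2.434 0.173
vertex 2.413 -1.768 1.014
vertex 3.402 -1.685 0.531
endloop
endfacet
facet normal -0.459 0.730 0.506
outer loop
vertex 2.413 -1.768 1.014
vertex 2.538 -2.338 1.951
vertex 3.318 -1.625 1.63
endloop
endfacet
facet normal 0.875 -0.207 0.437
outer loop
vertex 4.139 -2.202 1.169
vertex 3.605 -2.606 2.047
vertex 3.867 -3.272 1.206
endloop
endfacet
facet normal 0.930 -0.246 -0.274
outer loop
vertex 4.139 -2.202 1.169
vertex 3.867 -3.272 1.206
vertex 3.742 -2.702 0.269
endloop
endfacet
facet normal 0.744 0.389 -0.544
outer loop
vertex 4.139 -2.202 1.169
vertex 3.742 -2.702 0.269
vertex 3.402 -1.685 0.531
endloop
endfacet
facet normal 0.575 0.818 -0.001
outer loop
vertex 4.139 -2.202 1.169
vertex 3.402 -1.685 0.531
vertex 3.318 -1.625 1.63
endloop
endfacet
facet normal 0.656 0.450 0.606
outer loop
vertex 4.139 -2.202 1.169
vertex 3.318 -1.625 1.63
vertex 3.605 -2.606 2.047
endloop
endfacet
facet normal 0.371 -0.668 0.645
outer loop
vertex 3.867 -3.272 1.206
vertex 3.605 -2.606 2.047
vertex 2.878 -3.355 1.689
endloop
endfacet
facet normal 0.459 -0.730 -0.506
outer loop
vertex 3.742 -2.702 0.269
vertex 3.867 -3.272 1.206
vertex 2.962 -3.415 0.59
endloop
endfacet
facet normal 0.159 0.296 -0.942
outer loop
vertex 3.402 -1.685 0.531
vertex 3.742 -2.702 0.269
vertex 2.675 -2.434 0.173
endloop
endfacet
facet normal -0.114 0.992 -0.063
outer loop
vertex 3.318 -1.625 1.63
vertex 3.402 -1.685 0.531
vertex 2.413 -1.768 1.014
endloop
endfacet
facet normal 0.017 0.395 0.918
outer loop
vertex 3.605 -2.606 2.047
vertex 3.318 -1.625 1.63
vertex 2.538 -2.338 1.951
endloop
endfacet

endsolid


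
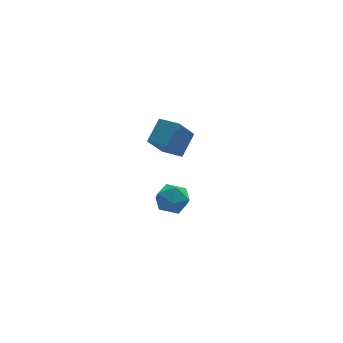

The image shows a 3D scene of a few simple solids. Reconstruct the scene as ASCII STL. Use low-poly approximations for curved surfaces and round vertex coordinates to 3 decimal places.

solid 
facet normal -0.714 0.568 0.410
outer loop
vertex -1.046 -1.825 1.884
vertex -1.052 -2.39 2.656
vertex -0.469 -1.633 2.622
endloop
endfacet
facet normal -0.295 0.955 -0.018
outer loop
vertex -1.046 -1.825 1.884
vertex -0.469 -1.633 2.622
vertex -0.144 -1.55 1.726
endloop
endfacet
facet normal -0.321 0.669 -0.670
outer loop
vertex -1.046 -1.825 1.884
vertex -0.144 -1.55 1.726
vertex -0.527 -2.255 1.206
endloop
endfacet
facet normal -0.757 0.104 -0.645
outer loop
vertex -1.046 -1.825 1.884
vertex -0.527 -2.255 1.206
vertex -1.088 -2.775 1.78
endloop
endfacet
facet normal -0.999 0.042 0.023
outer loop
vertex -1.046 -1.825 1.884
vertex -1.088 -2.775 1.78
vertex -1.052 -2.39 2.656
endloop
endfacet
facet normal 0.376 0.900 0.220
outer loop
vertex -0.144 -1.55 1.726
vertex -0.469 -1.633 2.622
vertex 0.408 -1.945 2.4
endloop
endfacet
facet normal -0.301 0.273 0.914
outer loop
vertex -0.469 -1.633 2.622
vertex -1.052 -2.39 2.656
vertex -0.153 -2.465 2.974
endloop
endfacet
facet normal -0.763 -0.579 0.286
outer loop
vertex -1.052 -2.39 2.656
vertex -1.088 -2.775 1.78
vertex -0.536 -3.17 2.454
endloop
endfacet
facet normal -0.372 -0.478 -0.796
outer loop
vertex -1.088 -2.775 1.78
vertex -0.527 -2.255 1.206
vertex -0.211 -3.087 1.558
endloop
endfacet
facet normal 0.332 0.436 -0.836
outer loop
vertex -0.527 -2.255 1.206
vertex -0.144 -1.55 1.726
vertex 0.372 -2.33 1.524
endloop
endfacet
facet normal 0.757 -0.104 0.645
outer loop
vertex 0.366 -2.895 2.296
vertex 0.408 -1.945 2.4
vertex -0.153 -2.465 2.974
endloop
endfacet
facet normal 0.321 -0.669 0.670
outer loop
vertex 0.366 -2.895 2.296
vertex -0.153 -2.465 2.974
vertex -0.536 -3.17 2.454
endloop
endfacet
facet normal 0.295 -0.955 0.018
outer loop
vertex 0.366 -2.895 2.296
vertex -0.536 -3.17 2.454
vertex -0.211 -3.087 1.558
endloop
endfacet
facet normal 0.714 -0.568 -0.410
outer loop
vertex 0.366 -2.895 2.296
vertex -0.211 -3.087 1.558
vertex 0.372 -2.33 1.524
endloop
endfacet
facet normal 0.999 -0.042 -0.023
outer loop
vertex 0.366 -2.895 2.296
vertex 0.372 -2.33 1.524
vertex 0.408 -1.945 2.4
endloop
endfacet
facet normal 0.372 0.478 0.796
outer loop
vertex -0.153 -2.465 2.974
vertex 0.408 -1.945 2.4
vertex -0.469 -1.633 2.622
endloop
endfacet
facet normal -0.332 -0.436 0.836
outer loop
vertex -0.536 -3.17 2.454
vertex -0.153 -2.465 2.974
vertex -1.052 -2.39 2.656
endloop
endfacet
facet normal -0.376 -0.900 -0.220
outer loop
vertex -0.211 -3.087 1.558
vertex -0.536 -3.17 2.454
vertex -1.088 -2.775 1.78
endloop
endfacet
facet normal 0.301 -0.273 -0.914
outer loop
vertex 0.372 -2.33 1.524
vertex -0.211 -3.087 1.558
vertex -0.527 -2.255 1.206
endloop
endfacet
facet normal 0.763 0.579 -0.286
outer loop
vertex 0.408 -1.945 2.4
vertex 0.372 -2.33 1.524
vertex -0.144 -1.55 1.726
endloop
endfacet
facet normal -0.667 0.734 -0.125
outer loop
vertex 0.544 4.506 2.725
vertex 1.464 5.102 1.31
vertex -0.291 3.589 1.796
endloop
endfacet
facet normal -0.514 -0.333 0.791
outer loop
vertex 0.536 2.678 1.95
vertex 0.544 4.506 2.725
vertex -0.291 3.589 1.796
endloop
endfacet
facet normal -0.667 0.734 -0.124
outer loop
vertex -0.291 3.589 1.796
vertex 1.464 5.102 1.31
vertex 0.628 4.185 0.38
endloop
endfacet
facet normal -0.540 -0.591 -0.599
outer loop
vertex 0.628 4.185 0.38
vertex 0.536 2.678 1.95
vertex -0.291 3.589 1.796
endloop
endfacet
facet normal 0.539 0.591 0.600
outer loop
vertex 0.544 4.506 2.725
vertex 2.291 4.191 1.464
vertex 1.464 5.102 1.31
endloop
endfacet
facet normal -0.514 -0.333 0.790
outer loop
vertex 1.372 3.595 2.88
vertex 0.544 4.506 2.725
vertex 0.536 2.678 1.95
endloop
endfacet
facet normal 0.539 0.592 0.599
outer loop
vertex 1.372 3.595 2.88
vertex 2.291 4.191 1.464
vertex 0.544 4.506 2.725
endloop
endfacet
facet normal 0.514 0.333 -0.790
outer loop
vertex 1.464 5.102 1.31
vertex 2.291 4.191 1.464
vertex 0.628 4.185 0.38
endloop
endfacet
facet normal -0.539 -0.592 -0.600
outer loop
vertex 1.456 3.274 0.535
vertex 0.536 2.678 1.95
vertex 0.628 4.185 0.38
endloop
endfacet
facet normal 0.514 0.333 -0.791
outer loop
vertex 0.628 4.185 0.38
vertex 2.291 4.191 1.464
vertex 1.456 3.274 0.535
endloop
endfacet
facet normal 0.667 -0.734 0.124
outer loop
vertex 1.456 3.274 0.535
vertex 1.372 3.595 2.88
vertex 0.536 2.678 1.95
endloop
endfacet
facet normal 0.668 -0.734 0.124
outer loop
vertex 2.291 4.191 1.464
vertex 1.372 3.595 2.88
vertex 1.456 3.274 0.535
endloop
endfacet

endsolid


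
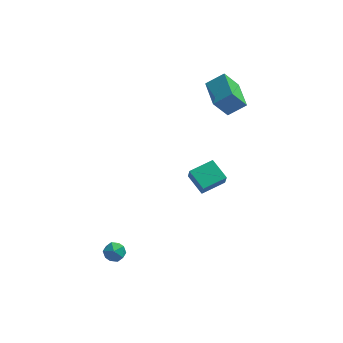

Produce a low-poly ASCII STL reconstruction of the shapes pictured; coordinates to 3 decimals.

solid 
facet normal -0.557 0.733 0.390
outer loop
vertex 1.2 0.605 -0.329
vertex 2.371 1.377 -0.108
vertex 1.119 0.944 -1.082
endloop
endfacet
facet normal -0.825 -0.544 -0.156
outer loop
vertex 1.849 -0.017 -1.592
vertex 1.2 0.605 -0.329
vertex 1.119 0.944 -1.082
endloop
endfacet
facet normal -0.557 0.733 0.390
outer loop
vertex 1.119 0.944 -1.082
vertex 2.371 1.377 -0.108
vertex 2.29 1.716 -0.861
endloop
endfacet
facet normal -0.097 0.408 -0.908
outer loop
vertex 2.29 1.716 -0.861
vertex 1.849 -0.017 -1.592
vertex 1.119 0.944 -1.082
endloop
endfacet
facet normal 0.097 -0.408 0.908
outer loop
vertex 1.2 0.605 -0.329
vertex 3.101 0.416 -0.618
vertex 2.371 1.377 -0.108
endloop
endfacet
facet normal -0.825 -0.544 -0.156
outer loop
vertex 1.93 -0.356 -0.839
vertex 1.2 0.605 -0.329
vertex 1.849 -0.017 -1.592
endloop
endfacet
facet normal 0.097 -0.408 0.908
outer loop
vertex 1.93 -0.356 -0.839
vertex 3.101 0.416 -0.618
vertex 1.2 0.605 -0.329
endloop
endfacet
facet normal 0.825 0.544 0.156
outer loop
vertex 2.371 1.377 -0.108
vertex 3.101 0.416 -0.618
vertex 2.29 1.716 -0.861
endloop
endfacet
facet normal -0.097 0.408 -0.908
outer loop
vertex 3.02 0.755 -1.371
vertex 1.849 -0.017 -1.592
vertex 2.29 1.716 -0.861
endloop
endfacet
facet normal 0.825 0.544 0.156
outer loop
vertex 2.29 1.716 -0.861
vertex 3.101 0.416 -0.618
vertex 3.02 0.755 -1.371
endloop
endfacet
facet normal 0.557 -0.733 -0.390
outer loop
vertex 3.02 0.755 -1.371
vertex 1.93 -0.356 -0.839
vertex 1.849 -0.017 -1.592
endloop
endfacet
facet normal 0.557 -0.733 -0.390
outer loop
vertex 3.101 0.416 -0.618
vertex 1.93 -0.356 -0.839
vertex 3.02 0.755 -1.371
endloop
endfacet
facet normal -0.540 -0.204 0.816
outer loop
vertex 3.299 2.878 4.006
vertex 2.867 4.598 4.151
vertex 2.332 2.693 3.32
endloop
endfacet
facet normal 0.243 -0.967 -0.082
outer loop
vertex 3.093 2.982 2.169
vertex 3.299 2.878 4.006
vertex 2.332 2.693 3.32
endloop
endfacet
facet normal -0.540 -0.204 0.816
outer loop
vertex 2.332 2.693 3.32
vertex 2.867 4.598 4.151
vertex 1.9 4.414 3.465
endloop
endfacet
facet normal -0.806 -0.154 -0.572
outer loop
vertex 1.9 4.414 3.465
vertex 3.093 2.982 2.169
vertex 2.332 2.693 3.32
endloop
endfacet
facet normal 0.806 0.154 0.572
outer loop
vertex 3.299 2.878 4.006
vertex 3.628 4.887 3.0
vertex 2.867 4.598 4.151
endloop
endfacet
facet normal 0.242 -0.967 -0.082
outer loop
vertex 4.06 3.166 2.855
vertex 3.299 2.878 4.006
vertex 3.093 2.982 2.169
endloop
endfacet
facet normal 0.806 0.154 0.571
outer loop
vertex 4.06 3.166 2.855
vertex 3.628 4.887 3.0
vertex 3.299 2.878 4.006
endloop
endfacet
facet normal -0.242 0.967 0.082
outer loop
vertex 2.867 4.598 4.151
vertex 3.628 4.887 3.0
vertex 1.9 4.414 3.465
endloop
endfacet
facet normal -0.806 -0.154 -0.571
outer loop
vertex 2.661 4.702 2.314
vertex 3.093 2.982 2.169
vertex 1.9 4.414 3.465
endloop
endfacet
facet normal -0.243 0.967 0.081
outer loop
vertex 1.9 4.414 3.465
vertex 3.628 4.887 3.0
vertex 2.661 4.702 2.314
endloop
endfacet
facet normal 0.540 0.204 -0.816
outer loop
vertex 2.661 4.702 2.314
vertex 4.06 3.166 2.855
vertex 3.093 2.982 2.169
endloop
endfacet
facet normal 0.540 0.204 -0.816
outer loop
vertex 3.628 4.887 3.0
vertex 4.06 3.166 2.855
vertex 2.661 4.702 2.314
endloop
endfacet
facet normal -0.171 0.955 -0.242
outer loop
vertex -2.457 -2.412 -4.323
vertex -2.914 -2.369 -3.831
vertex -2.27 -2.222 -3.705
endloop
endfacet
facet normal 0.502 0.772 -0.389
outer loop
vertex -2.457 -2.412 -4.323
vertex -2.27 -2.222 -3.705
vertex -1.886 -2.649 -4.056
endloop
endfacet
facet normal 0.487 0.222 -0.845
outer loop
vertex -2.457 -2.412 -4.323
vertex -1.886 -2.649 -4.056
vertex -2.293 -3.06 -4.399
endloop
endfacet
facet normal -0.195 0.066 -0.979
outer loop
vertex -2.457 -2.412 -4.323
vertex -2.293 -3.06 -4.399
vertex -2.929 -2.887 -4.261
endloop
endfacet
facet normal -0.603 0.520 -0.605
outer loop
vertex -2.457 -2.412 -4.323
vertex -2.929 -2.887 -4.261
vertex -2.914 -2.369 -3.831
endloop
endfacet
facet normal 0.808 0.549 0.216
outer loop
vertex -1.886 -2.649 -4.056
vertex -2.27 -2.222 -3.705
vertex -1.991 -2.753 -3.399
endloop
endfacet
facet normal -0.282 0.845 0.455
outer loop
vertex -2.27 -2.222 -3.705
vertex -2.914 -2.369 -3.831
vertex -2.627 -2.58 -3.261
endloop
endfacet
facet normal -0.981 0.140 -0.135
outer loop
vertex -2.914 -2.369 -3.831
vertex -2.929 -2.887 -4.261
vertex -3.034 -2.991 -3.604
endloop
endfacet
facet normal -0.322 -0.594 -0.737
outer loop
vertex -2.929 -2.887 -4.261
vertex -2.293 -3.06 -4.399
vertex -2.65 -3.418 -3.955
endloop
endfacet
facet normal 0.783 -0.341 -0.520
outer loop
vertex -2.293 -3.06 -4.399
vertex -1.886 -2.649 -4.056
vertex -2.006 -3.271 -3.829
endloop
endfacet
facet normal 0.195 -0.066 0.979
outer loop
vertex -2.463 -3.228 -3.337
vertex -1.991 -2.753 -3.399
vertex -2.627 -2.58 -3.261
endloop
endfacet
facet normal -0.487 -0.222 0.845
outer loop
vertex -2.463 -3.228 -3.337
vertex -2.627 -2.58 -3.261
vertex -3.034 -2.991 -3.604
endloop
endfacet
facet normal -0.502 -0.772 0.389
outer loop
vertex -2.463 -3.228 -3.337
vertex -3.034 -2.991 -3.604
vertex -2.65 -3.418 -3.955
endloop
endfacet
facet normal 0.171 -0.955 0.242
outer loop
vertex -2.463 -3.228 -3.337
vertex -2.65 -3.418 -3.955
vertex -2.006 -3.271 -3.829
endloop
endfacet
facet normal 0.603 -0.520 0.605
outer loop
vertex -2.463 -3.228 -3.337
vertex -2.006 -3.271 -3.829
vertex -1.991 -2.753 -3.399
endloop
endfacet
facet normal 0.322 0.594 0.737
outer loop
vertex -2.627 -2.58 -3.261
vertex -1.991 -2.753 -3.399
vertex -2.27 -2.222 -3.705
endloop
endfacet
facet normal -0.783 0.341 0.520
outer loop
vertex -3.034 -2.991 -3.604
vertex -2.627 -2.58 -3.261
vertex -2.914 -2.369 -3.831
endloop
endfacet
facet normal -0.808 -0.549 -0.216
outer loop
vertex -2.65 -3.418 -3.955
vertex -3.034 -2.991 -3.604
vertex -2.929 -2.887 -4.261
endloop
endfacet
facet normal 0.282 -0.845 -0.455
outer loop
vertex -2.006 -3.271 -3.829
vertex -2.65 -3.418 -3.955
vertex -2.293 -3.06 -4.399
endloop
endfacet
facet normal 0.981 -0.140 0.135
outer loop
vertex -1.991 -2.753 -3.399
vertex -2.006 -3.271 -3.829
vertex -1.886 -2.649 -4.056
endloop
endfacet

endsolid


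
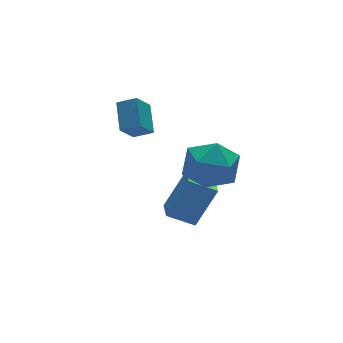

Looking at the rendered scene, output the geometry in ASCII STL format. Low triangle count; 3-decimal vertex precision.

solid 
facet normal -0.674 0.737 -0.049
outer loop
vertex 2.244 -1.621 0.16
vertex 1.354 -2.419 0.399
vertex 1.918 -1.842 1.314
endloop
endfacet
facet normal -0.043 0.983 0.176
outer loop
vertex 2.244 -1.621 0.16
vertex 1.918 -1.842 1.314
vertex 3.098 -1.738 1.023
endloop
endfacet
facet normal 0.443 0.836 -0.325
outer loop
vertex 2.244 -1.621 0.16
vertex 3.098 -1.738 1.023
vertex 3.263 -2.251 -0.071
endloop
endfacet
facet normal 0.113 0.498 -0.860
outer loop
vertex 2.244 -1.621 0.16
vertex 3.263 -2.251 -0.071
vertex 2.186 -2.672 -0.457
endloop
endfacet
facet normal -0.577 0.437 -0.690
outer loop
vertex 2.244 -1.621 0.16
vertex 2.186 -2.672 -0.457
vertex 1.354 -2.419 0.399
endloop
endfacet
facet normal 0.134 0.627 0.768
outer loop
vertex 3.098 -1.738 1.023
vertex 1.918 -1.842 1.314
vertex 2.734 -2.608 1.797
endloop
endfacet
facet normal -0.886 0.228 0.403
outer loop
vertex 1.918 -1.842 1.314
vertex 1.354 -2.419 0.399
vertex 1.657 -3.029 1.411
endloop
endfacet
facet normal -0.730 -0.258 -0.633
outer loop
vertex 1.354 -2.419 0.399
vertex 2.186 -2.672 -0.457
vertex 1.822 -3.542 0.317
endloop
endfacet
facet normal 0.388 -0.159 -0.908
outer loop
vertex 2.186 -2.672 -0.457
vertex 3.263 -2.251 -0.071
vertex 3.002 -3.438 0.026
endloop
endfacet
facet normal 0.921 0.387 -0.043
outer loop
vertex 3.263 -2.251 -0.071
vertex 3.098 -1.738 1.023
vertex 3.566 -2.861 0.941
endloop
endfacet
facet normal -0.113 -0.498 0.860
outer loop
vertex 2.676 -3.659 1.18
vertex 2.734 -2.608 1.797
vertex 1.657 -3.029 1.411
endloop
endfacet
facet normal -0.443 -0.836 0.325
outer loop
vertex 2.676 -3.659 1.18
vertex 1.657 -3.029 1.411
vertex 1.822 -3.542 0.317
endloop
endfacet
facet normal 0.043 -0.983 -0.176
outer loop
vertex 2.676 -3.659 1.18
vertex 1.822 -3.542 0.317
vertex 3.002 -3.438 0.026
endloop
endfacet
facet normal 0.674 -0.737 0.049
outer loop
vertex 2.676 -3.659 1.18
vertex 3.002 -3.438 0.026
vertex 3.566 -2.861 0.941
endloop
endfacet
facet normal 0.577 -0.437 0.690
outer loop
vertex 2.676 -3.659 1.18
vertex 3.566 -2.861 0.941
vertex 2.734 -2.608 1.797
endloop
endfacet
facet normal -0.388 0.159 0.908
outer loop
vertex 1.657 -3.029 1.411
vertex 2.734 -2.608 1.797
vertex 1.918 -1.842 1.314
endloop
endfacet
facet normal -0.921 -0.387 0.043
outer loop
vertex 1.822 -3.542 0.317
vertex 1.657 -3.029 1.411
vertex 1.354 -2.419 0.399
endloop
endfacet
facet normal -0.134 -0.627 -0.768
outer loop
vertex 3.002 -3.438 0.026
vertex 1.822 -3.542 0.317
vertex 2.186 -2.672 -0.457
endloop
endfacet
facet normal 0.886 -0.228 -0.403
outer loop
vertex 3.566 -2.861 0.941
vertex 3.002 -3.438 0.026
vertex 3.263 -2.251 -0.071
endloop
endfacet
facet normal 0.730 0.258 0.633
outer loop
vertex 2.734 -2.608 1.797
vertex 3.566 -2.861 0.941
vertex 3.098 -1.738 1.023
endloop
endfacet
facet normal -0.621 -0.256 0.741
outer loop
vertex 0.581 -0.664 2.279
vertex 1.004 0.406 3.004
vertex -0.038 -0.181 1.927
endloop
endfacet
facet normal -0.311 -0.787 -0.533
outer loop
vertex 0.676 0.114 1.076
vertex 0.581 -0.664 2.279
vertex -0.038 -0.181 1.927
endloop
endfacet
facet normal -0.621 -0.257 0.741
outer loop
vertex -0.038 -0.181 1.927
vertex 1.004 0.406 3.004
vertex 0.385 0.889 2.653
endloop
endfacet
facet normal -0.719 0.562 -0.409
outer loop
vertex 0.385 0.889 2.653
vertex 0.676 0.114 1.076
vertex -0.038 -0.181 1.927
endloop
endfacet
facet normal 0.719 -0.561 0.409
outer loop
vertex 0.581 -0.664 2.279
vertex 1.718 0.701 2.153
vertex 1.004 0.406 3.004
endloop
endfacet
facet normal -0.311 -0.787 -0.533
outer loop
vertex 1.295 -0.369 1.427
vertex 0.581 -0.664 2.279
vertex 0.676 0.114 1.076
endloop
endfacet
facet normal 0.720 -0.562 0.409
outer loop
vertex 1.295 -0.369 1.427
vertex 1.718 0.701 2.153
vertex 0.581 -0.664 2.279
endloop
endfacet
facet normal 0.311 0.786 0.534
outer loop
vertex 1.004 0.406 3.004
vertex 1.718 0.701 2.153
vertex 0.385 0.889 2.653
endloop
endfacet
facet normal -0.720 0.561 -0.409
outer loop
vertex 1.099 1.184 1.801
vertex 0.676 0.114 1.076
vertex 0.385 0.889 2.653
endloop
endfacet
facet normal 0.311 0.787 0.533
outer loop
vertex 0.385 0.889 2.653
vertex 1.718 0.701 2.153
vertex 1.099 1.184 1.801
endloop
endfacet
facet normal 0.621 0.257 -0.741
outer loop
vertex 1.099 1.184 1.801
vertex 1.295 -0.369 1.427
vertex 0.676 0.114 1.076
endloop
endfacet
facet normal 0.621 0.257 -0.740
outer loop
vertex 1.718 0.701 2.153
vertex 1.295 -0.369 1.427
vertex 1.099 1.184 1.801
endloop
endfacet
facet normal -0.508 0.001 -0.861
outer loop
vertex 1.127 -1.619 -2.493
vertex 1.526 -0.688 -2.727
vertex 2.084 -2.17 -3.058
endloop
endfacet
facet normal -0.383 -0.896 0.225
outer loop
vertex 3.054 -2.172 -1.413
vertex 1.127 -1.619 -2.493
vertex 2.084 -2.17 -3.058
endloop
endfacet
facet normal -0.508 0.001 -0.861
outer loop
vertex 2.084 -2.17 -3.058
vertex 1.526 -0.688 -2.727
vertex 2.483 -1.239 -3.292
endloop
endfacet
facet normal 0.771 -0.445 -0.455
outer loop
vertex 2.483 -1.239 -3.292
vertex 3.054 -2.172 -1.413
vertex 2.084 -2.17 -3.058
endloop
endfacet
facet normal -0.771 0.445 0.455
outer loop
vertex 1.127 -1.619 -2.493
vertex 2.496 -0.69 -1.082
vertex 1.526 -0.688 -2.727
endloop
endfacet
facet normal -0.383 -0.896 0.225
outer loop
vertex 2.097 -1.621 -0.848
vertex 1.127 -1.619 -2.493
vertex 3.054 -2.172 -1.413
endloop
endfacet
facet normal -0.771 0.445 0.455
outer loop
vertex 2.097 -1.621 -0.848
vertex 2.496 -0.69 -1.082
vertex 1.127 -1.619 -2.493
endloop
endfacet
facet normal 0.383 0.896 -0.225
outer loop
vertex 1.526 -0.688 -2.727
vertex 2.496 -0.69 -1.082
vertex 2.483 -1.239 -3.292
endloop
endfacet
facet normal 0.771 -0.445 -0.455
outer loop
vertex 3.453 -1.241 -1.647
vertex 3.054 -2.172 -1.413
vertex 2.483 -1.239 -3.292
endloop
endfacet
facet normal 0.383 0.896 -0.225
outer loop
vertex 2.483 -1.239 -3.292
vertex 2.496 -0.69 -1.082
vertex 3.453 -1.241 -1.647
endloop
endfacet
facet normal 0.508 -0.001 0.861
outer loop
vertex 3.453 -1.241 -1.647
vertex 2.097 -1.621 -0.848
vertex 3.054 -2.172 -1.413
endloop
endfacet
facet normal 0.508 -0.001 0.861
outer loop
vertex 2.496 -0.69 -1.082
vertex 2.097 -1.621 -0.848
vertex 3.453 -1.241 -1.647
endloop
endfacet

endsolid


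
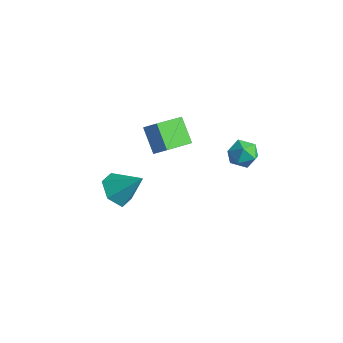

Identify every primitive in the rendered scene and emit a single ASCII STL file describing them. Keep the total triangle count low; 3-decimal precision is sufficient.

solid 
facet normal -0.309 0.766 0.563
outer loop
vertex 1.353 3.261 2.664
vertex 1.249 2.759 3.29
vertex 1.962 3.127 3.18
endloop
endfacet
facet normal 0.158 0.985 0.069
outer loop
vertex 1.353 3.261 2.664
vertex 1.962 3.127 3.18
vertex 2.106 3.16 2.384
endloop
endfacet
facet normal -0.104 0.814 -0.572
outer loop
vertex 1.353 3.261 2.664
vertex 2.106 3.16 2.384
vertex 1.482 2.812 2.002
endloop
endfacet
facet normal -0.732 0.489 -0.474
outer loop
vertex 1.353 3.261 2.664
vertex 1.482 2.812 2.002
vertex 0.953 2.565 2.563
endloop
endfacet
facet normal -0.858 0.460 0.227
outer loop
vertex 1.353 3.261 2.664
vertex 0.953 2.565 2.563
vertex 1.249 2.759 3.29
endloop
endfacet
facet normal 0.766 0.621 0.164
outer loop
vertex 2.106 3.16 2.384
vertex 1.962 3.127 3.18
vertex 2.467 2.595 2.837
endloop
endfacet
facet normal 0.010 0.269 0.963
outer loop
vertex 1.962 3.127 3.18
vertex 1.249 2.759 3.29
vertex 1.938 2.348 3.398
endloop
endfacet
facet normal -0.880 -0.226 0.419
outer loop
vertex 1.249 2.759 3.29
vertex 0.953 2.565 2.563
vertex 1.314 2.0 3.016
endloop
endfacet
facet normal -0.675 -0.179 -0.716
outer loop
vertex 0.953 2.565 2.563
vertex 1.482 2.812 2.002
vertex 1.458 2.033 2.22
endloop
endfacet
facet normal 0.343 0.345 -0.874
outer loop
vertex 1.482 2.812 2.002
vertex 2.106 3.16 2.384
vertex 2.171 2.401 2.11
endloop
endfacet
facet normal 0.732 -0.489 0.474
outer loop
vertex 2.067 1.899 2.736
vertex 2.467 2.595 2.837
vertex 1.938 2.348 3.398
endloop
endfacet
facet normal 0.104 -0.814 0.572
outer loop
vertex 2.067 1.899 2.736
vertex 1.938 2.348 3.398
vertex 1.314 2.0 3.016
endloop
endfacet
facet normal -0.158 -0.985 -0.069
outer loop
vertex 2.067 1.899 2.736
vertex 1.314 2.0 3.016
vertex 1.458 2.033 2.22
endloop
endfacet
facet normal 0.309 -0.766 -0.563
outer loop
vertex 2.067 1.899 2.736
vertex 1.458 2.033 2.22
vertex 2.171 2.401 2.11
endloop
endfacet
facet normal 0.858 -0.460 -0.227
outer loop
vertex 2.067 1.899 2.736
vertex 2.171 2.401 2.11
vertex 2.467 2.595 2.837
endloop
endfacet
facet normal 0.675 0.179 0.716
outer loop
vertex 1.938 2.348 3.398
vertex 2.467 2.595 2.837
vertex 1.962 3.127 3.18
endloop
endfacet
facet normal -0.343 -0.345 0.874
outer loop
vertex 1.314 2.0 3.016
vertex 1.938 2.348 3.398
vertex 1.249 2.759 3.29
endloop
endfacet
facet normal -0.766 -0.621 -0.164
outer loop
vertex 1.458 2.033 2.22
vertex 1.314 2.0 3.016
vertex 0.953 2.565 2.563
endloop
endfacet
facet normal -0.010 -0.269 -0.963
outer loop
vertex 2.171 2.401 2.11
vertex 1.458 2.033 2.22
vertex 1.482 2.812 2.002
endloop
endfacet
facet normal 0.880 0.226 -0.419
outer loop
vertex 2.467 2.595 2.837
vertex 2.171 2.401 2.11
vertex 2.106 3.16 2.384
endloop
endfacet
facet normal -0.698 0.254 0.669
outer loop
vertex -1.996 -0.009 3.859
vertex -1.388 0.236 4.4
vertex -2.051 1.635 3.178
endloop
endfacet
facet normal -0.716 -0.288 -0.637
outer loop
vertex -1.032 1.264 2.2
vertex -1.996 -0.009 3.859
vertex -2.051 1.635 3.178
endloop
endfacet
facet normal -0.698 0.254 0.670
outer loop
vertex -2.051 1.635 3.178
vertex -1.388 0.236 4.4
vertex -1.443 1.879 3.719
endloop
endfacet
facet normal -0.031 0.924 -0.382
outer loop
vertex -1.443 1.879 3.719
vertex -1.032 1.264 2.2
vertex -2.051 1.635 3.178
endloop
endfacet
facet normal 0.031 -0.923 0.383
outer loop
vertex -1.996 -0.009 3.859
vertex -0.369 -0.135 3.422
vertex -1.388 0.236 4.4
endloop
endfacet
facet normal -0.715 -0.288 -0.637
outer loop
vertex -0.977 -0.379 2.881
vertex -1.996 -0.009 3.859
vertex -1.032 1.264 2.2
endloop
endfacet
facet normal 0.031 -0.924 0.382
outer loop
vertex -0.977 -0.379 2.881
vertex -0.369 -0.135 3.422
vertex -1.996 -0.009 3.859
endloop
endfacet
facet normal 0.716 0.288 0.636
outer loop
vertex -1.388 0.236 4.4
vertex -0.369 -0.135 3.422
vertex -1.443 1.879 3.719
endloop
endfacet
facet normal -0.032 0.923 -0.382
outer loop
vertex -0.424 1.509 2.741
vertex -1.032 1.264 2.2
vertex -1.443 1.879 3.719
endloop
endfacet
facet normal 0.715 0.288 0.637
outer loop
vertex -1.443 1.879 3.719
vertex -0.369 -0.135 3.422
vertex -0.424 1.509 2.741
endloop
endfacet
facet normal 0.698 -0.254 -0.669
outer loop
vertex -0.424 1.509 2.741
vertex -0.977 -0.379 2.881
vertex -1.032 1.264 2.2
endloop
endfacet
facet normal 0.698 -0.254 -0.670
outer loop
vertex -0.369 -0.135 3.422
vertex -0.977 -0.379 2.881
vertex -0.424 1.509 2.741
endloop
endfacet
facet normal -0.605 -0.414 -0.680
outer loop
vertex -3.222 -0.266 -3.021
vertex -4.014 0.132 -2.558
vertex -3.55 0.642 -3.282
endloop
endfacet
facet normal 0.919 0.243 -0.309
outer loop
vertex -3.222 -0.266 -3.021
vertex -3.55 0.642 -3.282
vertex -2.966 0.848 -1.382
endloop
endfacet
facet normal -0.606 -0.414 -0.680
outer loop
vertex -3.55 0.642 -3.282
vertex -4.014 0.132 -2.558
vertex -4.342 1.039 -2.818
endloop
endfacet
facet normal 0.340 0.918 -0.204
outer loop
vertex -3.55 0.642 -3.282
vertex -4.342 1.039 -2.818
vertex -2.966 0.848 -1.382
endloop
endfacet
facet normal -0.606 -0.414 -0.680
outer loop
vertex -4.342 1.039 -2.818
vertex -4.014 0.132 -2.558
vertex -4.806 0.529 -2.094
endloop
endfacet
facet normal -0.307 0.859 0.409
outer loop
vertex -4.342 1.039 -2.818
vertex -4.806 0.529 -2.094
vertex -2.966 0.848 -1.382
endloop
endfacet
facet normal -0.606 -0.415 -0.679
outer loop
vertex -4.806 0.529 -2.094
vertex -4.014 0.132 -2.558
vertex -4.477 -0.379 -1.833
endloop
endfacet
facet normal -0.377 0.127 0.917
outer loop
vertex -4.806 0.529 -2.094
vertex -4.477 -0.379 -1.833
vertex -2.966 0.848 -1.382
endloop
endfacet
facet normal -0.606 -0.415 -0.679
outer loop
vertex -4.477 -0.379 -1.833
vertex -4.014 0.132 -2.558
vertex -3.685 -0.776 -2.297
endloop
endfacet
facet normal 0.202 -0.547 0.812
outer loop
vertex -4.477 -0.379 -1.833
vertex -3.685 -0.776 -2.297
vertex -2.966 0.848 -1.382
endloop
endfacet
facet normal -0.605 -0.415 -0.679
outer loop
vertex -3.685 -0.776 -2.297
vertex -4.014 0.132 -2.558
vertex -3.222 -0.266 -3.021
endloop
endfacet
facet normal 0.850 -0.488 0.199
outer loop
vertex -3.685 -0.776 -2.297
vertex -3.222 -0.266 -3.021
vertex -2.966 0.848 -1.382
endloop
endfacet

endsolid
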